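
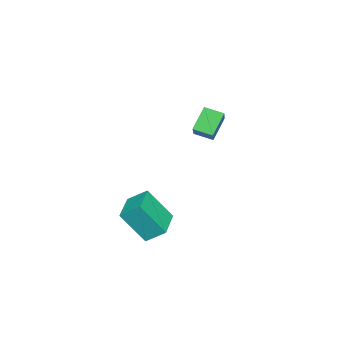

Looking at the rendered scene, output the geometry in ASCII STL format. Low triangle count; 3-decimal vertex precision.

solid 
facet normal -0.600 0.178 0.780
outer loop
vertex -3.232 -0.867 2.831
vertex -3.346 0.079 2.528
vertex -4.88 -1.429 1.692
endloop
endfacet
facet normal 0.114 -0.946 0.302
outer loop
vertex -4.034 -1.679 0.592
vertex -3.232 -0.867 2.831
vertex -4.88 -1.429 1.692
endloop
endfacet
facet normal -0.600 0.178 0.780
outer loop
vertex -4.88 -1.429 1.692
vertex -3.346 0.079 2.528
vertex -4.993 -0.482 1.389
endloop
endfacet
facet normal -0.792 -0.270 -0.548
outer loop
vertex -4.993 -0.482 1.389
vertex -4.034 -1.679 0.592
vertex -4.88 -1.429 1.692
endloop
endfacet
facet normal 0.792 0.271 0.547
outer loop
vertex -3.232 -0.867 2.831
vertex -2.5 -0.171 1.428
vertex -3.346 0.079 2.528
endloop
endfacet
facet normal 0.113 -0.946 0.303
outer loop
vertex -2.387 -1.118 1.731
vertex -3.232 -0.867 2.831
vertex -4.034 -1.679 0.592
endloop
endfacet
facet normal 0.792 0.270 0.547
outer loop
vertex -2.387 -1.118 1.731
vertex -2.5 -0.171 1.428
vertex -3.232 -0.867 2.831
endloop
endfacet
facet normal -0.113 0.946 -0.302
outer loop
vertex -3.346 0.079 2.528
vertex -2.5 -0.171 1.428
vertex -4.993 -0.482 1.389
endloop
endfacet
facet normal -0.792 -0.271 -0.547
outer loop
vertex -4.148 -0.733 0.289
vertex -4.034 -1.679 0.592
vertex -4.993 -0.482 1.389
endloop
endfacet
facet normal -0.113 0.946 -0.303
outer loop
vertex -4.993 -0.482 1.389
vertex -2.5 -0.171 1.428
vertex -4.148 -0.733 0.289
endloop
endfacet
facet normal 0.600 -0.178 -0.780
outer loop
vertex -4.148 -0.733 0.289
vertex -2.387 -1.118 1.731
vertex -4.034 -1.679 0.592
endloop
endfacet
facet normal 0.600 -0.178 -0.780
outer loop
vertex -2.5 -0.171 1.428
vertex -2.387 -1.118 1.731
vertex -4.148 -0.733 0.289
endloop
endfacet
facet normal -0.980 -0.187 0.068
outer loop
vertex 0.848 -2.073 -0.912
vertex 0.527 -0.969 -2.499
vertex 0.978 -2.999 -1.582
endloop
endfacet
facet normal 0.164 -0.563 0.810
outer loop
vertex 2.693 -2.671 -1.701
vertex 0.848 -2.073 -0.912
vertex 0.978 -2.999 -1.582
endloop
endfacet
facet normal -0.980 -0.187 0.068
outer loop
vertex 0.978 -2.999 -1.582
vertex 0.527 -0.969 -2.499
vertex 0.657 -1.895 -3.169
endloop
endfacet
facet normal 0.113 -0.805 -0.583
outer loop
vertex 0.657 -1.895 -3.169
vertex 2.693 -2.671 -1.701
vertex 0.978 -2.999 -1.582
endloop
endfacet
facet normal -0.113 0.805 0.583
outer loop
vertex 0.848 -2.073 -0.912
vertex 2.242 -0.641 -2.618
vertex 0.527 -0.969 -2.499
endloop
endfacet
facet normal 0.164 -0.563 0.810
outer loop
vertex 2.563 -1.745 -1.031
vertex 0.848 -2.073 -0.912
vertex 2.693 -2.671 -1.701
endloop
endfacet
facet normal -0.113 0.805 0.583
outer loop
vertex 2.563 -1.745 -1.031
vertex 2.242 -0.641 -2.618
vertex 0.848 -2.073 -0.912
endloop
endfacet
facet normal -0.164 0.563 -0.810
outer loop
vertex 0.527 -0.969 -2.499
vertex 2.242 -0.641 -2.618
vertex 0.657 -1.895 -3.169
endloop
endfacet
facet normal 0.113 -0.805 -0.583
outer loop
vertex 2.372 -1.567 -3.288
vertex 2.693 -2.671 -1.701
vertex 0.657 -1.895 -3.169
endloop
endfacet
facet normal -0.164 0.563 -0.810
outer loop
vertex 0.657 -1.895 -3.169
vertex 2.242 -0.641 -2.618
vertex 2.372 -1.567 -3.288
endloop
endfacet
facet normal 0.980 0.187 -0.068
outer loop
vertex 2.372 -1.567 -3.288
vertex 2.563 -1.745 -1.031
vertex 2.693 -2.671 -1.701
endloop
endfacet
facet normal 0.980 0.187 -0.068
outer loop
vertex 2.242 -0.641 -2.618
vertex 2.563 -1.745 -1.031
vertex 2.372 -1.567 -3.288
endloop
endfacet

endsolid


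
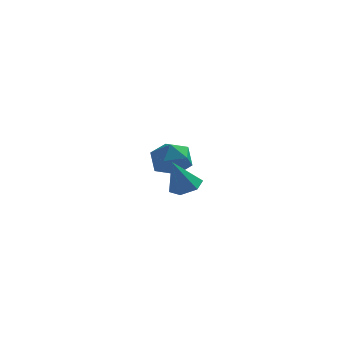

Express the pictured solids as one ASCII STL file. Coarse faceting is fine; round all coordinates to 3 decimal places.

solid 
facet normal -0.523 0.112 0.845
outer loop
vertex -0.169 3.248 0.717
vertex -0.707 2.45 0.49
vertex 0.124 2.353 1.017
endloop
endfacet
facet normal 0.144 0.356 0.923
outer loop
vertex -0.169 3.248 0.717
vertex 0.124 2.353 1.017
vertex 0.786 2.998 0.665
endloop
endfacet
facet normal 0.250 0.866 0.434
outer loop
vertex -0.169 3.248 0.717
vertex 0.786 2.998 0.665
vertex 0.364 3.493 -0.079
endloop
endfacet
facet normal -0.349 0.935 0.054
outer loop
vertex -0.169 3.248 0.717
vertex 0.364 3.493 -0.079
vertex -0.558 3.155 -0.187
endloop
endfacet
facet normal -0.827 0.470 0.308
outer loop
vertex -0.169 3.248 0.717
vertex -0.558 3.155 -0.187
vertex -0.707 2.45 0.49
endloop
endfacet
facet normal 0.593 -0.180 0.785
outer loop
vertex 0.786 2.998 0.665
vertex 0.124 2.353 1.017
vertex 0.838 2.045 0.407
endloop
endfacet
facet normal -0.485 -0.576 0.658
outer loop
vertex 0.124 2.353 1.017
vertex -0.707 2.45 0.49
vertex -0.084 1.707 0.299
endloop
endfacet
facet normal -0.977 0.004 -0.211
outer loop
vertex -0.707 2.45 0.49
vertex -0.558 3.155 -0.187
vertex -0.506 2.202 -0.445
endloop
endfacet
facet normal -0.205 0.756 -0.621
outer loop
vertex -0.558 3.155 -0.187
vertex 0.364 3.493 -0.079
vertex 0.156 2.847 -0.797
endloop
endfacet
facet normal 0.765 0.643 -0.006
outer loop
vertex 0.364 3.493 -0.079
vertex 0.786 2.998 0.665
vertex 0.987 2.75 -0.27
endloop
endfacet
facet normal 0.349 -0.935 -0.054
outer loop
vertex 0.449 1.952 -0.497
vertex 0.838 2.045 0.407
vertex -0.084 1.707 0.299
endloop
endfacet
facet normal -0.250 -0.866 -0.434
outer loop
vertex 0.449 1.952 -0.497
vertex -0.084 1.707 0.299
vertex -0.506 2.202 -0.445
endloop
endfacet
facet normal -0.144 -0.356 -0.923
outer loop
vertex 0.449 1.952 -0.497
vertex -0.506 2.202 -0.445
vertex 0.156 2.847 -0.797
endloop
endfacet
facet normal 0.523 -0.112 -0.845
outer loop
vertex 0.449 1.952 -0.497
vertex 0.156 2.847 -0.797
vertex 0.987 2.75 -0.27
endloop
endfacet
facet normal 0.827 -0.470 -0.308
outer loop
vertex 0.449 1.952 -0.497
vertex 0.987 2.75 -0.27
vertex 0.838 2.045 0.407
endloop
endfacet
facet normal 0.205 -0.756 0.621
outer loop
vertex -0.084 1.707 0.299
vertex 0.838 2.045 0.407
vertex 0.124 2.353 1.017
endloop
endfacet
facet normal -0.765 -0.643 0.006
outer loop
vertex -0.506 2.202 -0.445
vertex -0.084 1.707 0.299
vertex -0.707 2.45 0.49
endloop
endfacet
facet normal -0.593 0.180 -0.785
outer loop
vertex 0.156 2.847 -0.797
vertex -0.506 2.202 -0.445
vertex -0.558 3.155 -0.187
endloop
endfacet
facet normal 0.485 0.576 -0.658
outer loop
vertex 0.987 2.75 -0.27
vertex 0.156 2.847 -0.797
vertex 0.364 3.493 -0.079
endloop
endfacet
facet normal 0.977 -0.004 0.211
outer loop
vertex 0.838 2.045 0.407
vertex 0.987 2.75 -0.27
vertex 0.786 2.998 0.665
endloop
endfacet
facet normal 0.344 0.209 -0.915
outer loop
vertex 1.878 -2.343 0.882
vertex 1.248 -2.483 0.613
vertex 1.403 -1.833 0.82
endloop
endfacet
facet normal 0.473 0.526 0.707
outer loop
vertex 1.878 -2.343 0.882
vertex 1.403 -1.833 0.82
vertex 0.732 -2.797 1.987
endloop
endfacet
facet normal 0.342 0.210 -0.916
outer loop
vertex 1.403 -1.833 0.82
vertex 1.248 -2.483 0.613
vertex 0.772 -1.973 0.552
endloop
endfacet
facet normal -0.372 0.809 0.454
outer loop
vertex 1.403 -1.833 0.82
vertex 0.772 -1.973 0.552
vertex 0.732 -2.797 1.987
endloop
endfacet
facet normal 0.342 0.210 -0.916
outer loop
vertex 0.772 -1.973 0.552
vertex 1.248 -2.483 0.613
vertex 0.617 -2.623 0.345
endloop
endfacet
facet normal -0.975 0.204 0.090
outer loop
vertex 0.772 -1.973 0.552
vertex 0.617 -2.623 0.345
vertex 0.732 -2.797 1.987
endloop
endfacet
facet normal 0.343 0.209 -0.916
outer loop
vertex 0.617 -2.623 0.345
vertex 1.248 -2.483 0.613
vertex 1.092 -3.133 0.406
endloop
endfacet
facet normal -0.730 -0.683 -0.021
outer loop
vertex 0.617 -2.623 0.345
vertex 1.092 -3.133 0.406
vertex 0.732 -2.797 1.987
endloop
endfacet
facet normal 0.344 0.209 -0.915
outer loop
vertex 1.092 -3.133 0.406
vertex 1.248 -2.483 0.613
vertex 1.723 -2.993 0.675
endloop
endfacet
facet normal 0.116 -0.966 0.232
outer loop
vertex 1.092 -3.133 0.406
vertex 1.723 -2.993 0.675
vertex 0.732 -2.797 1.987
endloop
endfacet
facet normal 0.344 0.209 -0.915
outer loop
vertex 1.723 -2.993 0.675
vertex 1.248 -2.483 0.613
vertex 1.878 -2.343 0.882
endloop
endfacet
facet normal 0.717 -0.361 0.596
outer loop
vertex 1.723 -2.993 0.675
vertex 1.878 -2.343 0.882
vertex 0.732 -2.797 1.987
endloop
endfacet

endsolid


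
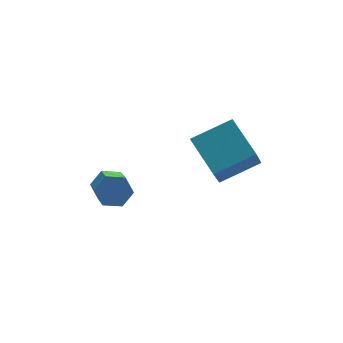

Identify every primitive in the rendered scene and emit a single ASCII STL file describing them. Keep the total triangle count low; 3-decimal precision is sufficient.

solid 
facet normal 0.067 0.816 -0.575
outer loop
vertex -0.932 -1.553 1.043
vertex -1.632 -1.421 1.149
vertex -1.141 -1.145 1.598
endloop
endfacet
facet normal 0.955 0.115 0.275
outer loop
vertex -0.932 -1.553 1.043
vertex -1.141 -1.145 1.598
vertex -1.049 -2.972 2.044
endloop
endfacet
facet normal 0.955 0.115 0.273
outer loop
vertex -1.049 -2.972 2.044
vertex -1.141 -1.145 1.598
vertex -1.257 -2.563 2.599
endloop
endfacet
facet normal -0.067 -0.815 0.576
outer loop
vertex -1.049 -2.972 2.044
vertex -1.257 -2.563 2.599
vertex -1.748 -2.839 2.151
endloop
endfacet
facet normal 0.068 0.815 -0.575
outer loop
vertex -1.141 -1.145 1.598
vertex -1.632 -1.421 1.149
vertex -1.841 -1.012 1.704
endloop
endfacet
facet normal 0.226 0.549 0.804
outer loop
vertex -1.141 -1.145 1.598
vertex -1.841 -1.012 1.704
vertex -1.257 -2.563 2.599
endloop
endfacet
facet normal 0.225 0.549 0.805
outer loop
vertex -1.257 -2.563 2.599
vertex -1.841 -1.012 1.704
vertex -1.957 -2.431 2.705
endloop
endfacet
facet normal -0.067 -0.815 0.575
outer loop
vertex -1.257 -2.563 2.599
vertex -1.957 -2.431 2.705
vertex -1.748 -2.839 2.151
endloop
endfacet
facet normal 0.067 0.815 -0.575
outer loop
vertex -1.841 -1.012 1.704
vertex -1.632 -1.421 1.149
vertex -2.331 -1.288 1.256
endloop
endfacet
facet normal -0.729 0.433 0.530
outer loop
vertex -1.841 -1.012 1.704
vertex -2.331 -1.288 1.256
vertex -1.957 -2.431 2.705
endloop
endfacet
facet normal -0.728 0.434 0.530
outer loop
vertex -1.957 -2.431 2.705
vertex -2.331 -1.288 1.256
vertex -2.448 -2.707 2.257
endloop
endfacet
facet normal -0.067 -0.815 0.575
outer loop
vertex -1.957 -2.431 2.705
vertex -2.448 -2.707 2.257
vertex -1.748 -2.839 2.151
endloop
endfacet
facet normal 0.067 0.815 -0.576
outer loop
vertex -2.331 -1.288 1.256
vertex -1.632 -1.421 1.149
vertex -2.123 -1.697 0.701
endloop
endfacet
facet normal -0.955 -0.114 -0.274
outer loop
vertex -2.331 -1.288 1.256
vertex -2.123 -1.697 0.701
vertex -2.448 -2.707 2.257
endloop
endfacet
facet normal -0.955 -0.116 -0.274
outer loop
vertex -2.448 -2.707 2.257
vertex -2.123 -1.697 0.701
vertex -2.239 -3.115 1.702
endloop
endfacet
facet normal -0.067 -0.816 0.575
outer loop
vertex -2.448 -2.707 2.257
vertex -2.239 -3.115 1.702
vertex -1.748 -2.839 2.151
endloop
endfacet
facet normal 0.067 0.815 -0.575
outer loop
vertex -2.123 -1.697 0.701
vertex -1.632 -1.421 1.149
vertex -1.423 -1.829 0.595
endloop
endfacet
facet normal -0.225 -0.549 -0.805
outer loop
vertex -2.123 -1.697 0.701
vertex -1.423 -1.829 0.595
vertex -2.239 -3.115 1.702
endloop
endfacet
facet normal -0.226 -0.549 -0.805
outer loop
vertex -2.239 -3.115 1.702
vertex -1.423 -1.829 0.595
vertex -1.539 -3.248 1.596
endloop
endfacet
facet normal -0.068 -0.815 0.575
outer loop
vertex -2.239 -3.115 1.702
vertex -1.539 -3.248 1.596
vertex -1.748 -2.839 2.151
endloop
endfacet
facet normal 0.067 0.815 -0.575
outer loop
vertex -1.423 -1.829 0.595
vertex -1.632 -1.421 1.149
vertex -0.932 -1.553 1.043
endloop
endfacet
facet normal 0.728 -0.434 -0.531
outer loop
vertex -1.423 -1.829 0.595
vertex -0.932 -1.553 1.043
vertex -1.539 -3.248 1.596
endloop
endfacet
facet normal 0.729 -0.434 -0.530
outer loop
vertex -1.539 -3.248 1.596
vertex -0.932 -1.553 1.043
vertex -1.049 -2.972 2.044
endloop
endfacet
facet normal -0.067 -0.815 0.575
outer loop
vertex -1.539 -3.248 1.596
vertex -1.049 -2.972 2.044
vertex -1.748 -2.839 2.151
endloop
endfacet
facet normal -0.924 -0.095 -0.370
outer loop
vertex 1.55 -4.355 3.791
vertex 1.073 -2.852 4.596
vertex 2.03 -3.435 2.357
endloop
endfacet
facet normal 0.270 -0.849 -0.454
outer loop
vertex 3.647 -3.268 3.004
vertex 1.55 -4.355 3.791
vertex 2.03 -3.435 2.357
endloop
endfacet
facet normal -0.924 -0.096 -0.370
outer loop
vertex 2.03 -3.435 2.357
vertex 1.073 -2.852 4.596
vertex 1.552 -1.932 3.161
endloop
endfacet
facet normal 0.271 0.520 -0.810
outer loop
vertex 1.552 -1.932 3.161
vertex 3.647 -3.268 3.004
vertex 2.03 -3.435 2.357
endloop
endfacet
facet normal -0.271 -0.520 0.810
outer loop
vertex 1.55 -4.355 3.791
vertex 2.69 -2.685 5.243
vertex 1.073 -2.852 4.596
endloop
endfacet
facet normal 0.270 -0.849 -0.454
outer loop
vertex 3.168 -4.188 4.439
vertex 1.55 -4.355 3.791
vertex 3.647 -3.268 3.004
endloop
endfacet
facet normal -0.271 -0.520 0.810
outer loop
vertex 3.168 -4.188 4.439
vertex 2.69 -2.685 5.243
vertex 1.55 -4.355 3.791
endloop
endfacet
facet normal -0.269 0.849 0.454
outer loop
vertex 1.073 -2.852 4.596
vertex 2.69 -2.685 5.243
vertex 1.552 -1.932 3.161
endloop
endfacet
facet normal 0.271 0.520 -0.810
outer loop
vertex 3.17 -1.765 3.809
vertex 3.647 -3.268 3.004
vertex 1.552 -1.932 3.161
endloop
endfacet
facet normal -0.270 0.849 0.454
outer loop
vertex 1.552 -1.932 3.161
vertex 2.69 -2.685 5.243
vertex 3.17 -1.765 3.809
endloop
endfacet
facet normal 0.924 0.095 0.370
outer loop
vertex 3.17 -1.765 3.809
vertex 3.168 -4.188 4.439
vertex 3.647 -3.268 3.004
endloop
endfacet
facet normal 0.924 0.096 0.371
outer loop
vertex 2.69 -2.685 5.243
vertex 3.168 -4.188 4.439
vertex 3.17 -1.765 3.809
endloop
endfacet

endsolid


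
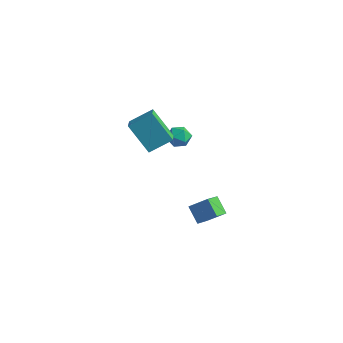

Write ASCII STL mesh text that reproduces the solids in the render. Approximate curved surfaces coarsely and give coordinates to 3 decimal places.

solid 
facet normal -0.709 -0.382 -0.593
outer loop
vertex -1.468 1.145 -2.413
vertex -1.55 2.227 -3.013
vertex -0.611 0.775 -3.199
endloop
endfacet
facet normal 0.067 -0.873 0.484
outer loop
vertex 0.31 1.273 -2.427
vertex -1.468 1.145 -2.413
vertex -0.611 0.775 -3.199
endloop
endfacet
facet normal -0.708 -0.382 -0.594
outer loop
vertex -0.611 0.775 -3.199
vertex -1.55 2.227 -3.013
vertex -0.693 1.858 -3.798
endloop
endfacet
facet normal 0.703 -0.303 -0.643
outer loop
vertex -0.693 1.858 -3.798
vertex 0.31 1.273 -2.427
vertex -0.611 0.775 -3.199
endloop
endfacet
facet normal -0.703 0.303 0.643
outer loop
vertex -1.468 1.145 -2.413
vertex -0.629 2.725 -2.241
vertex -1.55 2.227 -3.013
endloop
endfacet
facet normal 0.067 -0.873 0.483
outer loop
vertex -0.547 1.642 -1.642
vertex -1.468 1.145 -2.413
vertex 0.31 1.273 -2.427
endloop
endfacet
facet normal -0.703 0.303 0.644
outer loop
vertex -0.547 1.642 -1.642
vertex -0.629 2.725 -2.241
vertex -1.468 1.145 -2.413
endloop
endfacet
facet normal -0.067 0.873 -0.483
outer loop
vertex -1.55 2.227 -3.013
vertex -0.629 2.725 -2.241
vertex -0.693 1.858 -3.798
endloop
endfacet
facet normal 0.703 -0.304 -0.644
outer loop
vertex 0.228 2.355 -3.027
vertex 0.31 1.273 -2.427
vertex -0.693 1.858 -3.798
endloop
endfacet
facet normal -0.066 0.873 -0.483
outer loop
vertex -0.693 1.858 -3.798
vertex -0.629 2.725 -2.241
vertex 0.228 2.355 -3.027
endloop
endfacet
facet normal 0.708 0.383 0.593
outer loop
vertex 0.228 2.355 -3.027
vertex -0.547 1.642 -1.642
vertex 0.31 1.273 -2.427
endloop
endfacet
facet normal 0.709 0.382 0.593
outer loop
vertex -0.629 2.725 -2.241
vertex -0.547 1.642 -1.642
vertex 0.228 2.355 -3.027
endloop
endfacet
facet normal -0.667 0.012 0.745
outer loop
vertex -3.23 0.24 5.315
vertex -3.895 1.243 4.703
vertex -4.079 -0.778 4.571
endloop
endfacet
facet normal 0.493 -0.743 0.454
outer loop
vertex -2.705 -0.803 3.037
vertex -3.23 0.24 5.315
vertex -4.079 -0.778 4.571
endloop
endfacet
facet normal -0.667 0.012 0.745
outer loop
vertex -4.079 -0.778 4.571
vertex -3.895 1.243 4.703
vertex -4.744 0.225 3.959
endloop
endfacet
facet normal -0.559 -0.669 -0.490
outer loop
vertex -4.744 0.225 3.959
vertex -2.705 -0.803 3.037
vertex -4.079 -0.778 4.571
endloop
endfacet
facet normal 0.559 0.669 0.490
outer loop
vertex -3.23 0.24 5.315
vertex -2.521 1.218 3.169
vertex -3.895 1.243 4.703
endloop
endfacet
facet normal 0.493 -0.743 0.454
outer loop
vertex -1.856 0.215 3.781
vertex -3.23 0.24 5.315
vertex -2.705 -0.803 3.037
endloop
endfacet
facet normal 0.559 0.669 0.490
outer loop
vertex -1.856 0.215 3.781
vertex -2.521 1.218 3.169
vertex -3.23 0.24 5.315
endloop
endfacet
facet normal -0.493 0.743 -0.454
outer loop
vertex -3.895 1.243 4.703
vertex -2.521 1.218 3.169
vertex -4.744 0.225 3.959
endloop
endfacet
facet normal -0.559 -0.669 -0.490
outer loop
vertex -3.37 0.2 2.425
vertex -2.705 -0.803 3.037
vertex -4.744 0.225 3.959
endloop
endfacet
facet normal -0.493 0.743 -0.454
outer loop
vertex -4.744 0.225 3.959
vertex -2.521 1.218 3.169
vertex -3.37 0.2 2.425
endloop
endfacet
facet normal 0.667 -0.012 -0.745
outer loop
vertex -3.37 0.2 2.425
vertex -1.856 0.215 3.781
vertex -2.705 -0.803 3.037
endloop
endfacet
facet normal 0.667 -0.012 -0.745
outer loop
vertex -2.521 1.218 3.169
vertex -1.856 0.215 3.781
vertex -3.37 0.2 2.425
endloop
endfacet
facet normal -0.689 0.517 0.508
outer loop
vertex -3.524 2.548 2.132
vertex -3.313 2.193 2.779
vertex -2.973 2.849 2.573
endloop
endfacet
facet normal -0.448 0.893 -0.050
outer loop
vertex -3.524 2.548 2.132
vertex -2.973 2.849 2.573
vertex -2.894 2.846 1.81
endloop
endfacet
facet normal -0.570 0.513 -0.641
outer loop
vertex -3.524 2.548 2.132
vertex -2.894 2.846 1.81
vertex -3.186 2.188 1.543
endloop
endfacet
facet normal -0.888 -0.098 -0.450
outer loop
vertex -3.524 2.548 2.132
vertex -3.186 2.188 1.543
vertex -3.445 1.784 2.142
endloop
endfacet
facet normal -0.961 -0.096 0.261
outer loop
vertex -3.524 2.548 2.132
vertex -3.445 1.784 2.142
vertex -3.313 2.193 2.779
endloop
endfacet
facet normal 0.257 0.966 0.023
outer loop
vertex -2.894 2.846 1.81
vertex -2.973 2.849 2.573
vertex -2.295 2.676 2.258
endloop
endfacet
facet normal -0.132 0.359 0.924
outer loop
vertex -2.973 2.849 2.573
vertex -3.313 2.193 2.779
vertex -2.554 2.272 2.857
endloop
endfacet
facet normal -0.571 -0.632 0.524
outer loop
vertex -3.313 2.193 2.779
vertex -3.445 1.784 2.142
vertex -2.846 1.614 2.59
endloop
endfacet
facet normal -0.453 -0.636 -0.625
outer loop
vertex -3.445 1.784 2.142
vertex -3.186 2.188 1.543
vertex -2.767 1.611 1.827
endloop
endfacet
facet normal 0.059 0.353 -0.934
outer loop
vertex -3.186 2.188 1.543
vertex -2.894 2.846 1.81
vertex -2.427 2.267 1.621
endloop
endfacet
facet normal 0.888 0.098 0.450
outer loop
vertex -2.216 1.912 2.268
vertex -2.295 2.676 2.258
vertex -2.554 2.272 2.857
endloop
endfacet
facet normal 0.570 -0.513 0.641
outer loop
vertex -2.216 1.912 2.268
vertex -2.554 2.272 2.857
vertex -2.846 1.614 2.59
endloop
endfacet
facet normal 0.448 -0.893 0.050
outer loop
vertex -2.216 1.912 2.268
vertex -2.846 1.614 2.59
vertex -2.767 1.611 1.827
endloop
endfacet
facet normal 0.689 -0.517 -0.508
outer loop
vertex -2.216 1.912 2.268
vertex -2.767 1.611 1.827
vertex -2.427 2.267 1.621
endloop
endfacet
facet normal 0.961 0.096 -0.261
outer loop
vertex -2.216 1.912 2.268
vertex -2.427 2.267 1.621
vertex -2.295 2.676 2.258
endloop
endfacet
facet normal 0.453 0.636 0.625
outer loop
vertex -2.554 2.272 2.857
vertex -2.295 2.676 2.258
vertex -2.973 2.849 2.573
endloop
endfacet
facet normal -0.059 -0.353 0.934
outer loop
vertex -2.846 1.614 2.59
vertex -2.554 2.272 2.857
vertex -3.313 2.193 2.779
endloop
endfacet
facet normal -0.257 -0.966 -0.023
outer loop
vertex -2.767 1.611 1.827
vertex -2.846 1.614 2.59
vertex -3.445 1.784 2.142
endloop
endfacet
facet normal 0.132 -0.359 -0.924
outer loop
vertex -2.427 2.267 1.621
vertex -2.767 1.611 1.827
vertex -3.186 2.188 1.543
endloop
endfacet
facet normal 0.571 0.632 -0.524
outer loop
vertex -2.295 2.676 2.258
vertex -2.427 2.267 1.621
vertex -2.894 2.846 1.81
endloop
endfacet

endsolid


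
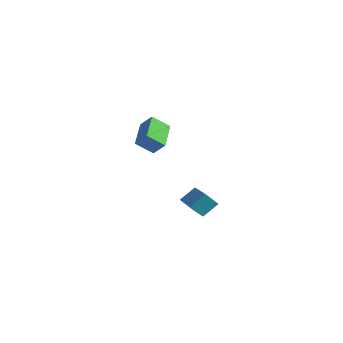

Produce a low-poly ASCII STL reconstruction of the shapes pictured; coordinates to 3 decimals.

solid 
facet normal -0.684 -0.157 -0.712
outer loop
vertex -2.199 -0.556 2.627
vertex -3.137 0.836 3.22
vertex -1.619 0.138 1.917
endloop
endfacet
facet normal 0.527 -0.782 -0.333
outer loop
vertex -0.983 0.284 2.58
vertex -2.199 -0.556 2.627
vertex -1.619 0.138 1.917
endloop
endfacet
facet normal -0.684 -0.157 -0.712
outer loop
vertex -1.619 0.138 1.917
vertex -3.137 0.836 3.22
vertex -2.557 1.53 2.51
endloop
endfacet
facet normal 0.505 0.603 -0.617
outer loop
vertex -2.557 1.53 2.51
vertex -0.983 0.284 2.58
vertex -1.619 0.138 1.917
endloop
endfacet
facet normal -0.505 -0.603 0.617
outer loop
vertex -2.199 -0.556 2.627
vertex -2.501 0.982 3.883
vertex -3.137 0.836 3.22
endloop
endfacet
facet normal 0.527 -0.782 -0.333
outer loop
vertex -1.563 -0.41 3.29
vertex -2.199 -0.556 2.627
vertex -0.983 0.284 2.58
endloop
endfacet
facet normal -0.505 -0.603 0.617
outer loop
vertex -1.563 -0.41 3.29
vertex -2.501 0.982 3.883
vertex -2.199 -0.556 2.627
endloop
endfacet
facet normal -0.527 0.782 0.333
outer loop
vertex -3.137 0.836 3.22
vertex -2.501 0.982 3.883
vertex -2.557 1.53 2.51
endloop
endfacet
facet normal 0.505 0.603 -0.617
outer loop
vertex -1.921 1.676 3.173
vertex -0.983 0.284 2.58
vertex -2.557 1.53 2.51
endloop
endfacet
facet normal -0.527 0.782 0.333
outer loop
vertex -2.557 1.53 2.51
vertex -2.501 0.982 3.883
vertex -1.921 1.676 3.173
endloop
endfacet
facet normal 0.684 0.157 0.712
outer loop
vertex -1.921 1.676 3.173
vertex -1.563 -0.41 3.29
vertex -0.983 0.284 2.58
endloop
endfacet
facet normal 0.684 0.157 0.712
outer loop
vertex -2.501 0.982 3.883
vertex -1.563 -0.41 3.29
vertex -1.921 1.676 3.173
endloop
endfacet
facet normal -0.793 0.555 -0.252
outer loop
vertex 2.393 -2.407 0.926
vertex 2.688 -1.696 1.565
vertex 2.846 -2.04 0.308
endloop
endfacet
facet normal -0.295 -0.711 -0.638
outer loop
vertex 4.512 -3.204 0.835
vertex 2.393 -2.407 0.926
vertex 2.846 -2.04 0.308
endloop
endfacet
facet normal -0.793 0.555 -0.252
outer loop
vertex 2.846 -2.04 0.308
vertex 2.688 -1.696 1.565
vertex 3.141 -1.329 0.946
endloop
endfacet
facet normal 0.532 0.432 -0.728
outer loop
vertex 3.141 -1.329 0.946
vertex 4.512 -3.204 0.835
vertex 2.846 -2.04 0.308
endloop
endfacet
facet normal -0.532 -0.433 0.727
outer loop
vertex 2.393 -2.407 0.926
vertex 4.354 -2.86 2.092
vertex 2.688 -1.696 1.565
endloop
endfacet
facet normal -0.295 -0.712 -0.638
outer loop
vertex 4.059 -3.571 1.454
vertex 2.393 -2.407 0.926
vertex 4.512 -3.204 0.835
endloop
endfacet
facet normal -0.533 -0.432 0.728
outer loop
vertex 4.059 -3.571 1.454
vertex 4.354 -2.86 2.092
vertex 2.393 -2.407 0.926
endloop
endfacet
facet normal 0.295 0.711 0.638
outer loop
vertex 2.688 -1.696 1.565
vertex 4.354 -2.86 2.092
vertex 3.141 -1.329 0.946
endloop
endfacet
facet normal 0.533 0.433 -0.727
outer loop
vertex 4.807 -2.493 1.474
vertex 4.512 -3.204 0.835
vertex 3.141 -1.329 0.946
endloop
endfacet
facet normal 0.295 0.711 0.638
outer loop
vertex 3.141 -1.329 0.946
vertex 4.354 -2.86 2.092
vertex 4.807 -2.493 1.474
endloop
endfacet
facet normal 0.793 -0.555 0.251
outer loop
vertex 4.807 -2.493 1.474
vertex 4.059 -3.571 1.454
vertex 4.512 -3.204 0.835
endloop
endfacet
facet normal 0.793 -0.555 0.252
outer loop
vertex 4.354 -2.86 2.092
vertex 4.059 -3.571 1.454
vertex 4.807 -2.493 1.474
endloop
endfacet

endsolid


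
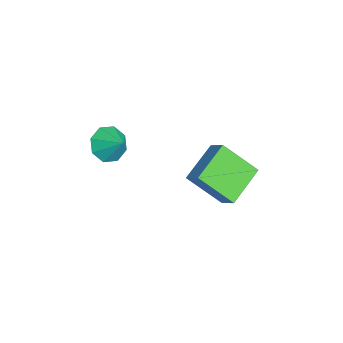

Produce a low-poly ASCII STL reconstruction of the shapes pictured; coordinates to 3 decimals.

solid 
facet normal -0.691 0.616 0.379
outer loop
vertex 0.179 1.82 -2.307
vertex 0.918 2.222 -1.614
vertex 0.706 3.281 -3.719
endloop
endfacet
facet normal -0.678 -0.369 -0.635
outer loop
vertex 2.102 2.038 -4.486
vertex 0.179 1.82 -2.307
vertex 0.706 3.281 -3.719
endloop
endfacet
facet normal -0.690 0.616 0.379
outer loop
vertex 0.706 3.281 -3.719
vertex 0.918 2.222 -1.614
vertex 1.446 3.684 -3.027
endloop
endfacet
facet normal 0.250 0.696 -0.673
outer loop
vertex 1.446 3.684 -3.027
vertex 2.102 2.038 -4.486
vertex 0.706 3.281 -3.719
endloop
endfacet
facet normal -0.251 -0.697 0.672
outer loop
vertex 0.179 1.82 -2.307
vertex 2.314 0.979 -2.381
vertex 0.918 2.222 -1.614
endloop
endfacet
facet normal -0.678 -0.369 -0.635
outer loop
vertex 1.574 0.576 -3.073
vertex 0.179 1.82 -2.307
vertex 2.102 2.038 -4.486
endloop
endfacet
facet normal -0.251 -0.696 0.673
outer loop
vertex 1.574 0.576 -3.073
vertex 2.314 0.979 -2.381
vertex 0.179 1.82 -2.307
endloop
endfacet
facet normal 0.678 0.369 0.636
outer loop
vertex 0.918 2.222 -1.614
vertex 2.314 0.979 -2.381
vertex 1.446 3.684 -3.027
endloop
endfacet
facet normal 0.252 0.696 -0.672
outer loop
vertex 2.841 2.44 -3.793
vertex 2.102 2.038 -4.486
vertex 1.446 3.684 -3.027
endloop
endfacet
facet normal 0.678 0.369 0.635
outer loop
vertex 1.446 3.684 -3.027
vertex 2.314 0.979 -2.381
vertex 2.841 2.44 -3.793
endloop
endfacet
facet normal 0.691 -0.616 -0.379
outer loop
vertex 2.841 2.44 -3.793
vertex 1.574 0.576 -3.073
vertex 2.102 2.038 -4.486
endloop
endfacet
facet normal 0.690 -0.616 -0.380
outer loop
vertex 2.314 0.979 -2.381
vertex 1.574 0.576 -3.073
vertex 2.841 2.44 -3.793
endloop
endfacet
facet normal -0.629 -0.481 -0.611
outer loop
vertex 1.497 -2.288 -1.592
vertex 1.036 -2.61 -0.864
vertex 0.975 -1.859 -1.393
endloop
endfacet
facet normal 0.562 0.793 -0.236
outer loop
vertex 1.497 -2.288 -1.592
vertex 0.975 -1.859 -1.393
vertex 1.764 -2.05 -0.156
endloop
endfacet
facet normal -0.627 -0.482 -0.612
outer loop
vertex 0.975 -1.859 -1.393
vertex 1.036 -2.61 -0.864
vertex 0.488 -1.87 -0.885
endloop
endfacet
facet normal 0.082 0.992 0.101
outer loop
vertex 0.975 -1.859 -1.393
vertex 0.488 -1.87 -0.885
vertex 1.764 -2.05 -0.156
endloop
endfacet
facet normal -0.628 -0.482 -0.611
outer loop
vertex 0.488 -1.87 -0.885
vertex 1.036 -2.61 -0.864
vertex 0.322 -2.314 -0.364
endloop
endfacet
facet normal -0.227 0.776 0.589
outer loop
vertex 0.488 -1.87 -0.885
vertex 0.322 -2.314 -0.364
vertex 1.764 -2.05 -0.156
endloop
endfacet
facet normal -0.628 -0.482 -0.611
outer loop
vertex 0.322 -2.314 -0.364
vertex 1.036 -2.61 -0.864
vertex 0.574 -2.931 -0.136
endloop
endfacet
facet normal -0.186 0.273 0.944
outer loop
vertex 0.322 -2.314 -0.364
vertex 0.574 -2.931 -0.136
vertex 1.764 -2.05 -0.156
endloop
endfacet
facet normal -0.628 -0.482 -0.611
outer loop
vertex 0.574 -2.931 -0.136
vertex 1.036 -2.61 -0.864
vertex 1.097 -3.36 -0.335
endloop
endfacet
facet normal 0.181 -0.223 0.958
outer loop
vertex 0.574 -2.931 -0.136
vertex 1.097 -3.36 -0.335
vertex 1.764 -2.05 -0.156
endloop
endfacet
facet normal -0.629 -0.482 -0.611
outer loop
vertex 1.097 -3.36 -0.335
vertex 1.036 -2.61 -0.864
vertex 1.583 -3.349 -0.844
endloop
endfacet
facet normal 0.660 -0.421 0.622
outer loop
vertex 1.097 -3.36 -0.335
vertex 1.583 -3.349 -0.844
vertex 1.764 -2.05 -0.156
endloop
endfacet
facet normal -0.628 -0.482 -0.611
outer loop
vertex 1.583 -3.349 -0.844
vertex 1.036 -2.61 -0.864
vertex 1.749 -2.905 -1.365
endloop
endfacet
facet normal 0.969 -0.206 0.134
outer loop
vertex 1.583 -3.349 -0.844
vertex 1.749 -2.905 -1.365
vertex 1.764 -2.05 -0.156
endloop
endfacet
facet normal -0.628 -0.481 -0.611
outer loop
vertex 1.749 -2.905 -1.365
vertex 1.036 -2.61 -0.864
vertex 1.497 -2.288 -1.592
endloop
endfacet
facet normal 0.929 0.298 -0.222
outer loop
vertex 1.749 -2.905 -1.365
vertex 1.497 -2.288 -1.592
vertex 1.764 -2.05 -0.156
endloop
endfacet

endsolid


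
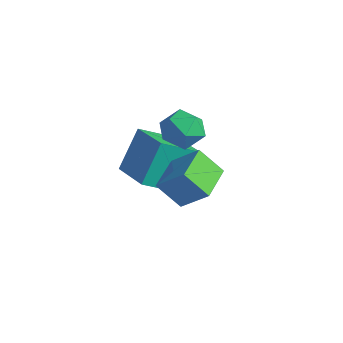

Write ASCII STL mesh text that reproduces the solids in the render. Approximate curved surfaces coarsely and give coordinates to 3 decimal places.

solid 
facet normal -0.502 -0.444 0.742
outer loop
vertex 2.134 2.022 0.582
vertex 1.446 3.077 0.747
vertex 1.365 1.638 -0.168
endloop
endfacet
facet normal 0.541 -0.831 -0.129
outer loop
vertex 1.894 2.103 -0.947
vertex 2.134 2.022 0.582
vertex 1.365 1.638 -0.168
endloop
endfacet
facet normal -0.503 -0.443 0.742
outer loop
vertex 1.365 1.638 -0.168
vertex 1.446 3.077 0.747
vertex 0.678 2.693 -0.003
endloop
endfacet
facet normal -0.674 -0.336 -0.658
outer loop
vertex 0.678 2.693 -0.003
vertex 1.894 2.103 -0.947
vertex 1.365 1.638 -0.168
endloop
endfacet
facet normal 0.674 0.336 0.658
outer loop
vertex 2.134 2.022 0.582
vertex 1.975 3.542 -0.032
vertex 1.446 3.077 0.747
endloop
endfacet
facet normal 0.541 -0.831 -0.129
outer loop
vertex 2.662 2.487 -0.197
vertex 2.134 2.022 0.582
vertex 1.894 2.103 -0.947
endloop
endfacet
facet normal 0.674 0.336 0.658
outer loop
vertex 2.662 2.487 -0.197
vertex 1.975 3.542 -0.032
vertex 2.134 2.022 0.582
endloop
endfacet
facet normal -0.541 0.831 0.129
outer loop
vertex 1.446 3.077 0.747
vertex 1.975 3.542 -0.032
vertex 0.678 2.693 -0.003
endloop
endfacet
facet normal -0.674 -0.337 -0.658
outer loop
vertex 1.206 3.158 -0.782
vertex 1.894 2.103 -0.947
vertex 0.678 2.693 -0.003
endloop
endfacet
facet normal -0.541 0.831 0.129
outer loop
vertex 0.678 2.693 -0.003
vertex 1.975 3.542 -0.032
vertex 1.206 3.158 -0.782
endloop
endfacet
facet normal 0.503 0.444 -0.742
outer loop
vertex 1.206 3.158 -0.782
vertex 2.662 2.487 -0.197
vertex 1.894 2.103 -0.947
endloop
endfacet
facet normal 0.503 0.443 -0.742
outer loop
vertex 1.975 3.542 -0.032
vertex 2.662 2.487 -0.197
vertex 1.206 3.158 -0.782
endloop
endfacet
facet normal -0.951 0.194 -0.240
outer loop
vertex -2.127 3.557 -0.575
vertex -1.73 4.694 -1.229
vertex -1.959 2.73 -1.911
endloop
endfacet
facet normal -0.289 -0.830 0.477
outer loop
vertex -0.37 2.406 -1.511
vertex -2.127 3.557 -0.575
vertex -1.959 2.73 -1.911
endloop
endfacet
facet normal -0.951 0.194 -0.240
outer loop
vertex -1.959 2.73 -1.911
vertex -1.73 4.694 -1.229
vertex -1.562 3.867 -2.565
endloop
endfacet
facet normal 0.106 -0.523 -0.845
outer loop
vertex -1.562 3.867 -2.565
vertex -0.37 2.406 -1.511
vertex -1.959 2.73 -1.911
endloop
endfacet
facet normal -0.106 0.523 0.845
outer loop
vertex -2.127 3.557 -0.575
vertex -0.141 4.37 -0.829
vertex -1.73 4.694 -1.229
endloop
endfacet
facet normal -0.289 -0.830 0.477
outer loop
vertex -0.538 3.233 -0.175
vertex -2.127 3.557 -0.575
vertex -0.37 2.406 -1.511
endloop
endfacet
facet normal -0.106 0.523 0.845
outer loop
vertex -0.538 3.233 -0.175
vertex -0.141 4.37 -0.829
vertex -2.127 3.557 -0.575
endloop
endfacet
facet normal 0.289 0.830 -0.477
outer loop
vertex -1.73 4.694 -1.229
vertex -0.141 4.37 -0.829
vertex -1.562 3.867 -2.565
endloop
endfacet
facet normal 0.106 -0.523 -0.845
outer loop
vertex 0.027 3.543 -2.165
vertex -0.37 2.406 -1.511
vertex -1.562 3.867 -2.565
endloop
endfacet
facet normal 0.289 0.830 -0.477
outer loop
vertex -1.562 3.867 -2.565
vertex -0.141 4.37 -0.829
vertex 0.027 3.543 -2.165
endloop
endfacet
facet normal 0.951 -0.194 0.240
outer loop
vertex 0.027 3.543 -2.165
vertex -0.538 3.233 -0.175
vertex -0.37 2.406 -1.511
endloop
endfacet
facet normal 0.951 -0.194 0.240
outer loop
vertex -0.141 4.37 -0.829
vertex -0.538 3.233 -0.175
vertex 0.027 3.543 -2.165
endloop
endfacet
facet normal -0.319 0.865 -0.388
outer loop
vertex 0.028 4.043 -0.03
vertex -0.625 3.971 0.347
vertex -0.041 4.33 0.667
endloop
endfacet
facet normal 0.391 0.864 -0.317
outer loop
vertex 0.028 4.043 -0.03
vertex -0.041 4.33 0.667
vertex 0.594 3.97 0.468
endloop
endfacet
facet normal 0.650 0.314 -0.692
outer loop
vertex 0.028 4.043 -0.03
vertex 0.594 3.97 0.468
vertex 0.403 3.387 0.024
endloop
endfacet
facet normal 0.099 -0.025 -0.995
outer loop
vertex 0.028 4.043 -0.03
vertex 0.403 3.387 0.024
vertex -0.351 3.388 -0.051
endloop
endfacet
facet normal -0.500 0.315 -0.806
outer loop
vertex 0.028 4.043 -0.03
vertex -0.351 3.388 -0.051
vertex -0.625 3.971 0.347
endloop
endfacet
facet normal 0.543 0.753 0.371
outer loop
vertex 0.594 3.97 0.468
vertex -0.041 4.33 0.667
vertex 0.291 3.852 1.151
endloop
endfacet
facet normal -0.604 0.754 0.256
outer loop
vertex -0.041 4.33 0.667
vertex -0.625 3.971 0.347
vertex -0.463 3.853 1.076
endloop
endfacet
facet normal -0.897 -0.134 -0.421
outer loop
vertex -0.625 3.971 0.347
vertex -0.351 3.388 -0.051
vertex -0.654 3.27 0.632
endloop
endfacet
facet normal 0.071 -0.685 -0.725
outer loop
vertex -0.351 3.388 -0.051
vertex 0.403 3.387 0.024
vertex -0.019 2.91 0.433
endloop
endfacet
facet normal 0.962 -0.136 -0.236
outer loop
vertex 0.403 3.387 0.024
vertex 0.594 3.97 0.468
vertex 0.565 3.269 0.753
endloop
endfacet
facet normal -0.099 0.025 0.995
outer loop
vertex -0.088 3.197 1.13
vertex 0.291 3.852 1.151
vertex -0.463 3.853 1.076
endloop
endfacet
facet normal -0.650 -0.314 0.692
outer loop
vertex -0.088 3.197 1.13
vertex -0.463 3.853 1.076
vertex -0.654 3.27 0.632
endloop
endfacet
facet normal -0.391 -0.864 0.317
outer loop
vertex -0.088 3.197 1.13
vertex -0.654 3.27 0.632
vertex -0.019 2.91 0.433
endloop
endfacet
facet normal 0.319 -0.865 0.388
outer loop
vertex -0.088 3.197 1.13
vertex -0.019 2.91 0.433
vertex 0.565 3.269 0.753
endloop
endfacet
facet normal 0.500 -0.315 0.806
outer loop
vertex -0.088 3.197 1.13
vertex 0.565 3.269 0.753
vertex 0.291 3.852 1.151
endloop
endfacet
facet normal -0.071 0.685 0.725
outer loop
vertex -0.463 3.853 1.076
vertex 0.291 3.852 1.151
vertex -0.041 4.33 0.667
endloop
endfacet
facet normal -0.962 0.136 0.236
outer loop
vertex -0.654 3.27 0.632
vertex -0.463 3.853 1.076
vertex -0.625 3.971 0.347
endloop
endfacet
facet normal -0.543 -0.753 -0.371
outer loop
vertex -0.019 2.91 0.433
vertex -0.654 3.27 0.632
vertex -0.351 3.388 -0.051
endloop
endfacet
facet normal 0.604 -0.754 -0.256
outer loop
vertex 0.565 3.269 0.753
vertex -0.019 2.91 0.433
vertex 0.403 3.387 0.024
endloop
endfacet
facet normal 0.897 0.134 0.421
outer loop
vertex 0.291 3.852 1.151
vertex 0.565 3.269 0.753
vertex 0.594 3.97 0.468
endloop
endfacet

endsolid


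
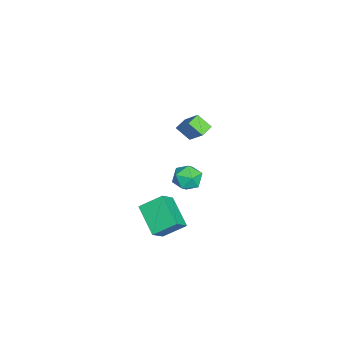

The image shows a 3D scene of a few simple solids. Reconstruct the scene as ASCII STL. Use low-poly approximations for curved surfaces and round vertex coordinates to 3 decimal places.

solid 
facet normal -0.796 0.532 0.287
outer loop
vertex 2.129 0.134 4.918
vertex 2.41 0.949 4.187
vertex 1.109 -0.687 3.611
endloop
endfacet
facet normal -0.249 -0.721 0.647
outer loop
vertex 1.77 -1.129 3.373
vertex 2.129 0.134 4.918
vertex 1.109 -0.687 3.611
endloop
endfacet
facet normal -0.796 0.532 0.287
outer loop
vertex 1.109 -0.687 3.611
vertex 2.41 0.949 4.187
vertex 1.39 0.128 2.88
endloop
endfacet
facet normal -0.551 -0.444 -0.707
outer loop
vertex 1.39 0.128 2.88
vertex 1.77 -1.129 3.373
vertex 1.109 -0.687 3.611
endloop
endfacet
facet normal 0.551 0.444 0.707
outer loop
vertex 2.129 0.134 4.918
vertex 3.071 0.507 3.949
vertex 2.41 0.949 4.187
endloop
endfacet
facet normal -0.249 -0.721 0.647
outer loop
vertex 2.79 -0.308 4.68
vertex 2.129 0.134 4.918
vertex 1.77 -1.129 3.373
endloop
endfacet
facet normal 0.551 0.444 0.707
outer loop
vertex 2.79 -0.308 4.68
vertex 3.071 0.507 3.949
vertex 2.129 0.134 4.918
endloop
endfacet
facet normal 0.249 0.721 -0.647
outer loop
vertex 2.41 0.949 4.187
vertex 3.071 0.507 3.949
vertex 1.39 0.128 2.88
endloop
endfacet
facet normal -0.551 -0.444 -0.707
outer loop
vertex 2.051 -0.314 2.642
vertex 1.77 -1.129 3.373
vertex 1.39 0.128 2.88
endloop
endfacet
facet normal 0.249 0.721 -0.647
outer loop
vertex 1.39 0.128 2.88
vertex 3.071 0.507 3.949
vertex 2.051 -0.314 2.642
endloop
endfacet
facet normal 0.796 -0.532 -0.287
outer loop
vertex 2.051 -0.314 2.642
vertex 2.79 -0.308 4.68
vertex 1.77 -1.129 3.373
endloop
endfacet
facet normal 0.796 -0.532 -0.287
outer loop
vertex 3.071 0.507 3.949
vertex 2.79 -0.308 4.68
vertex 2.051 -0.314 2.642
endloop
endfacet
facet normal -0.653 0.337 -0.679
outer loop
vertex 2.068 -1.277 -2.714
vertex 3.666 -0.296 -3.765
vertex 2.308 -2.636 -3.619
endloop
endfacet
facet normal -0.744 -0.457 0.488
outer loop
vertex 3.254 -3.124 -2.635
vertex 2.068 -1.277 -2.714
vertex 2.308 -2.636 -3.619
endloop
endfacet
facet normal -0.653 0.337 -0.679
outer loop
vertex 2.308 -2.636 -3.619
vertex 3.666 -0.296 -3.765
vertex 3.906 -1.655 -4.67
endloop
endfacet
facet normal 0.145 -0.824 -0.548
outer loop
vertex 3.906 -1.655 -4.67
vertex 3.254 -3.124 -2.635
vertex 2.308 -2.636 -3.619
endloop
endfacet
facet normal -0.145 0.824 0.548
outer loop
vertex 2.068 -1.277 -2.714
vertex 4.612 -0.784 -2.781
vertex 3.666 -0.296 -3.765
endloop
endfacet
facet normal -0.744 -0.457 0.488
outer loop
vertex 3.014 -1.765 -1.73
vertex 2.068 -1.277 -2.714
vertex 3.254 -3.124 -2.635
endloop
endfacet
facet normal -0.145 0.824 0.548
outer loop
vertex 3.014 -1.765 -1.73
vertex 4.612 -0.784 -2.781
vertex 2.068 -1.277 -2.714
endloop
endfacet
facet normal 0.744 0.457 -0.488
outer loop
vertex 3.666 -0.296 -3.765
vertex 4.612 -0.784 -2.781
vertex 3.906 -1.655 -4.67
endloop
endfacet
facet normal 0.145 -0.824 -0.548
outer loop
vertex 4.852 -2.143 -3.686
vertex 3.254 -3.124 -2.635
vertex 3.906 -1.655 -4.67
endloop
endfacet
facet normal 0.744 0.457 -0.488
outer loop
vertex 3.906 -1.655 -4.67
vertex 4.612 -0.784 -2.781
vertex 4.852 -2.143 -3.686
endloop
endfacet
facet normal 0.653 -0.337 0.679
outer loop
vertex 4.852 -2.143 -3.686
vertex 3.014 -1.765 -1.73
vertex 3.254 -3.124 -2.635
endloop
endfacet
facet normal 0.653 -0.337 0.679
outer loop
vertex 4.612 -0.784 -2.781
vertex 3.014 -1.765 -1.73
vertex 4.852 -2.143 -3.686
endloop
endfacet
facet normal -0.546 0.500 0.672
outer loop
vertex 0.013 0.247 -2.097
vertex -0.744 -0.409 -2.223
vertex -0.039 -0.582 -1.522
endloop
endfacet
facet normal 0.150 0.557 0.817
outer loop
vertex 0.013 0.247 -2.097
vertex -0.039 -0.582 -1.522
vertex 0.85 -0.279 -1.892
endloop
endfacet
facet normal 0.471 0.846 0.248
outer loop
vertex 0.013 0.247 -2.097
vertex 0.85 -0.279 -1.892
vertex 0.695 0.08 -2.823
endloop
endfacet
facet normal -0.027 0.968 -0.248
outer loop
vertex 0.013 0.247 -2.097
vertex 0.695 0.08 -2.823
vertex -0.29 -0.0 -3.027
endloop
endfacet
facet normal -0.656 0.755 0.013
outer loop
vertex 0.013 0.247 -2.097
vertex -0.29 -0.0 -3.027
vertex -0.744 -0.409 -2.223
endloop
endfacet
facet normal 0.412 -0.102 0.906
outer loop
vertex 0.85 -0.279 -1.892
vertex -0.039 -0.582 -1.522
vertex 0.61 -1.26 -1.893
endloop
endfacet
facet normal -0.715 -0.193 0.672
outer loop
vertex -0.039 -0.582 -1.522
vertex -0.744 -0.409 -2.223
vertex -0.375 -1.34 -2.097
endloop
endfacet
facet normal -0.893 0.219 -0.393
outer loop
vertex -0.744 -0.409 -2.223
vertex -0.29 -0.0 -3.027
vertex -0.53 -0.981 -3.028
endloop
endfacet
facet normal 0.123 0.565 -0.816
outer loop
vertex -0.29 -0.0 -3.027
vertex 0.695 0.08 -2.823
vertex 0.359 -0.678 -3.398
endloop
endfacet
facet normal 0.930 0.367 -0.013
outer loop
vertex 0.695 0.08 -2.823
vertex 0.85 -0.279 -1.892
vertex 1.064 -0.851 -2.697
endloop
endfacet
facet normal 0.027 -0.968 0.248
outer loop
vertex 0.307 -1.507 -2.823
vertex 0.61 -1.26 -1.893
vertex -0.375 -1.34 -2.097
endloop
endfacet
facet normal -0.471 -0.846 -0.248
outer loop
vertex 0.307 -1.507 -2.823
vertex -0.375 -1.34 -2.097
vertex -0.53 -0.981 -3.028
endloop
endfacet
facet normal -0.150 -0.557 -0.817
outer loop
vertex 0.307 -1.507 -2.823
vertex -0.53 -0.981 -3.028
vertex 0.359 -0.678 -3.398
endloop
endfacet
facet normal 0.546 -0.500 -0.672
outer loop
vertex 0.307 -1.507 -2.823
vertex 0.359 -0.678 -3.398
vertex 1.064 -0.851 -2.697
endloop
endfacet
facet normal 0.656 -0.755 -0.013
outer loop
vertex 0.307 -1.507 -2.823
vertex 1.064 -0.851 -2.697
vertex 0.61 -1.26 -1.893
endloop
endfacet
facet normal -0.123 -0.565 0.816
outer loop
vertex -0.375 -1.34 -2.097
vertex 0.61 -1.26 -1.893
vertex -0.039 -0.582 -1.522
endloop
endfacet
facet normal -0.930 -0.367 0.013
outer loop
vertex -0.53 -0.981 -3.028
vertex -0.375 -1.34 -2.097
vertex -0.744 -0.409 -2.223
endloop
endfacet
facet normal -0.412 0.102 -0.906
outer loop
vertex 0.359 -0.678 -3.398
vertex -0.53 -0.981 -3.028
vertex -0.29 -0.0 -3.027
endloop
endfacet
facet normal 0.715 0.193 -0.672
outer loop
vertex 1.064 -0.851 -2.697
vertex 0.359 -0.678 -3.398
vertex 0.695 0.08 -2.823
endloop
endfacet
facet normal 0.893 -0.219 0.393
outer loop
vertex 0.61 -1.26 -1.893
vertex 1.064 -0.851 -2.697
vertex 0.85 -0.279 -1.892
endloop
endfacet

endsolid


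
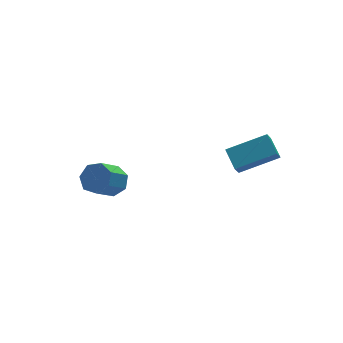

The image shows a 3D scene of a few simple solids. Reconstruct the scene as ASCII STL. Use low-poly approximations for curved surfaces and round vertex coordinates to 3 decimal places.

solid 
facet normal 0.654 0.332 -0.680
outer loop
vertex -0.198 1.568 -2.739
vertex -0.837 1.895 -3.194
vertex -0.383 2.264 -2.577
endloop
endfacet
facet normal 0.714 0.027 0.700
outer loop
vertex -0.198 1.568 -2.739
vertex -0.383 2.264 -2.577
vertex -1.244 1.038 -1.651
endloop
endfacet
facet normal 0.714 0.027 0.700
outer loop
vertex -1.244 1.038 -1.651
vertex -0.383 2.264 -2.577
vertex -1.429 1.733 -1.489
endloop
endfacet
facet normal -0.654 -0.332 0.680
outer loop
vertex -1.244 1.038 -1.651
vertex -1.429 1.733 -1.489
vertex -1.883 1.365 -2.106
endloop
endfacet
facet normal 0.655 0.331 -0.680
outer loop
vertex -0.383 2.264 -2.577
vertex -0.837 1.895 -3.194
vertex -0.909 2.682 -2.88
endloop
endfacet
facet normal 0.249 0.754 0.608
outer loop
vertex -0.383 2.264 -2.577
vertex -0.909 2.682 -2.88
vertex -1.429 1.733 -1.489
endloop
endfacet
facet normal 0.249 0.754 0.608
outer loop
vertex -1.429 1.733 -1.489
vertex -0.909 2.682 -2.88
vertex -1.956 2.151 -1.792
endloop
endfacet
facet normal -0.654 -0.332 0.679
outer loop
vertex -1.429 1.733 -1.489
vertex -1.956 2.151 -1.792
vertex -1.883 1.365 -2.106
endloop
endfacet
facet normal 0.654 0.331 -0.680
outer loop
vertex -0.909 2.682 -2.88
vertex -0.837 1.895 -3.194
vertex -1.382 2.508 -3.419
endloop
endfacet
facet normal -0.403 0.914 0.058
outer loop
vertex -0.909 2.682 -2.88
vertex -1.382 2.508 -3.419
vertex -1.956 2.151 -1.792
endloop
endfacet
facet normal -0.403 0.913 0.058
outer loop
vertex -1.956 2.151 -1.792
vertex -1.382 2.508 -3.419
vertex -2.428 1.977 -2.331
endloop
endfacet
facet normal -0.654 -0.332 0.680
outer loop
vertex -1.956 2.151 -1.792
vertex -2.428 1.977 -2.331
vertex -1.883 1.365 -2.106
endloop
endfacet
facet normal 0.654 0.332 -0.680
outer loop
vertex -1.382 2.508 -3.419
vertex -0.837 1.895 -3.194
vertex -1.444 1.872 -3.789
endloop
endfacet
facet normal -0.752 0.385 -0.535
outer loop
vertex -1.382 2.508 -3.419
vertex -1.444 1.872 -3.789
vertex -2.428 1.977 -2.331
endloop
endfacet
facet normal -0.752 0.385 -0.535
outer loop
vertex -2.428 1.977 -2.331
vertex -1.444 1.872 -3.789
vertex -2.49 1.342 -2.701
endloop
endfacet
facet normal -0.654 -0.332 0.680
outer loop
vertex -2.428 1.977 -2.331
vertex -2.49 1.342 -2.701
vertex -1.883 1.365 -2.106
endloop
endfacet
facet normal 0.654 0.331 -0.680
outer loop
vertex -1.444 1.872 -3.789
vertex -0.837 1.895 -3.194
vertex -1.049 1.254 -3.71
endloop
endfacet
facet normal -0.534 -0.434 -0.725
outer loop
vertex -1.444 1.872 -3.789
vertex -1.049 1.254 -3.71
vertex -2.49 1.342 -2.701
endloop
endfacet
facet normal -0.534 -0.434 -0.725
outer loop
vertex -2.49 1.342 -2.701
vertex -1.049 1.254 -3.71
vertex -2.095 0.724 -2.622
endloop
endfacet
facet normal -0.654 -0.331 0.680
outer loop
vertex -2.49 1.342 -2.701
vertex -2.095 0.724 -2.622
vertex -1.883 1.365 -2.106
endloop
endfacet
facet normal 0.653 0.332 -0.681
outer loop
vertex -1.049 1.254 -3.71
vertex -0.837 1.895 -3.194
vertex -0.494 1.119 -3.243
endloop
endfacet
facet normal 0.085 -0.926 -0.369
outer loop
vertex -1.049 1.254 -3.71
vertex -0.494 1.119 -3.243
vertex -2.095 0.724 -2.622
endloop
endfacet
facet normal 0.085 -0.925 -0.370
outer loop
vertex -2.095 0.724 -2.622
vertex -0.494 1.119 -3.243
vertex -1.541 0.588 -2.155
endloop
endfacet
facet normal -0.654 -0.331 0.680
outer loop
vertex -2.095 0.724 -2.622
vertex -1.541 0.588 -2.155
vertex -1.883 1.365 -2.106
endloop
endfacet
facet normal 0.654 0.332 -0.680
outer loop
vertex -0.494 1.119 -3.243
vertex -0.837 1.895 -3.194
vertex -0.198 1.568 -2.739
endloop
endfacet
facet normal 0.641 -0.720 0.265
outer loop
vertex -0.494 1.119 -3.243
vertex -0.198 1.568 -2.739
vertex -1.541 0.588 -2.155
endloop
endfacet
facet normal 0.641 -0.720 0.265
outer loop
vertex -1.541 0.588 -2.155
vertex -0.198 1.568 -2.739
vertex -1.244 1.038 -1.651
endloop
endfacet
facet normal -0.654 -0.331 0.681
outer loop
vertex -1.541 0.588 -2.155
vertex -1.244 1.038 -1.651
vertex -1.883 1.365 -2.106
endloop
endfacet
facet normal -0.903 0.208 -0.377
outer loop
vertex 2.877 -3.364 0.791
vertex 2.9 -2.335 1.303
vertex 3.247 -3.024 0.092
endloop
endfacet
facet normal -0.020 -0.895 -0.446
outer loop
vertex 5.08 -3.445 0.857
vertex 2.877 -3.364 0.791
vertex 3.247 -3.024 0.092
endloop
endfacet
facet normal -0.903 0.208 -0.377
outer loop
vertex 3.247 -3.024 0.092
vertex 2.9 -2.335 1.303
vertex 3.27 -1.995 0.605
endloop
endfacet
facet normal 0.430 0.395 -0.812
outer loop
vertex 3.27 -1.995 0.605
vertex 5.08 -3.445 0.857
vertex 3.247 -3.024 0.092
endloop
endfacet
facet normal -0.430 -0.395 0.812
outer loop
vertex 2.877 -3.364 0.791
vertex 4.733 -2.756 2.068
vertex 2.9 -2.335 1.303
endloop
endfacet
facet normal -0.020 -0.895 -0.446
outer loop
vertex 4.71 -3.785 1.555
vertex 2.877 -3.364 0.791
vertex 5.08 -3.445 0.857
endloop
endfacet
facet normal -0.429 -0.395 0.812
outer loop
vertex 4.71 -3.785 1.555
vertex 4.733 -2.756 2.068
vertex 2.877 -3.364 0.791
endloop
endfacet
facet normal 0.019 0.895 0.446
outer loop
vertex 2.9 -2.335 1.303
vertex 4.733 -2.756 2.068
vertex 3.27 -1.995 0.605
endloop
endfacet
facet normal 0.429 0.395 -0.812
outer loop
vertex 5.103 -2.416 1.369
vertex 5.08 -3.445 0.857
vertex 3.27 -1.995 0.605
endloop
endfacet
facet normal 0.020 0.895 0.446
outer loop
vertex 3.27 -1.995 0.605
vertex 4.733 -2.756 2.068
vertex 5.103 -2.416 1.369
endloop
endfacet
facet normal 0.903 -0.208 0.377
outer loop
vertex 5.103 -2.416 1.369
vertex 4.71 -3.785 1.555
vertex 5.08 -3.445 0.857
endloop
endfacet
facet normal 0.903 -0.208 0.377
outer loop
vertex 4.733 -2.756 2.068
vertex 4.71 -3.785 1.555
vertex 5.103 -2.416 1.369
endloop
endfacet

endsolid


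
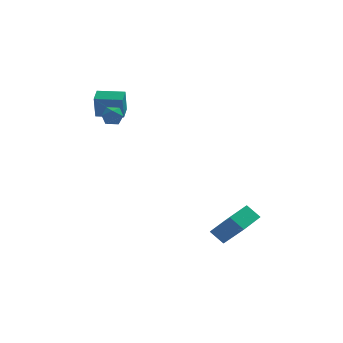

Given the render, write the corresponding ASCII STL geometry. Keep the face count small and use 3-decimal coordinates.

solid 
facet normal -0.505 0.778 0.374
outer loop
vertex -2.882 0.582 3.11
vertex -2.653 0.43 3.735
vertex -2.297 0.854 3.334
endloop
endfacet
facet normal -0.305 0.904 -0.300
outer loop
vertex -2.882 0.582 3.11
vertex -2.297 0.854 3.334
vertex -2.343 0.625 2.692
endloop
endfacet
facet normal -0.583 0.393 -0.711
outer loop
vertex -2.882 0.582 3.11
vertex -2.343 0.625 2.692
vertex -2.728 0.061 2.696
endloop
endfacet
facet normal -0.955 -0.050 -0.292
outer loop
vertex -2.882 0.582 3.11
vertex -2.728 0.061 2.696
vertex -2.919 -0.06 3.341
endloop
endfacet
facet normal -0.907 0.188 0.378
outer loop
vertex -2.882 0.582 3.11
vertex -2.919 -0.06 3.341
vertex -2.653 0.43 3.735
endloop
endfacet
facet normal 0.406 0.851 -0.333
outer loop
vertex -2.343 0.625 2.692
vertex -2.297 0.854 3.334
vertex -1.781 0.5 3.059
endloop
endfacet
facet normal 0.083 0.647 0.758
outer loop
vertex -2.297 0.854 3.334
vertex -2.653 0.43 3.735
vertex -1.972 0.379 3.704
endloop
endfacet
facet normal -0.567 -0.307 0.764
outer loop
vertex -2.653 0.43 3.735
vertex -2.919 -0.06 3.341
vertex -2.357 -0.185 3.708
endloop
endfacet
facet normal -0.646 -0.692 -0.321
outer loop
vertex -2.919 -0.06 3.341
vertex -2.728 0.061 2.696
vertex -2.403 -0.414 3.066
endloop
endfacet
facet normal -0.044 0.023 -0.999
outer loop
vertex -2.728 0.061 2.696
vertex -2.343 0.625 2.692
vertex -2.047 0.01 2.665
endloop
endfacet
facet normal 0.955 0.050 0.292
outer loop
vertex -1.818 -0.142 3.29
vertex -1.781 0.5 3.059
vertex -1.972 0.379 3.704
endloop
endfacet
facet normal 0.583 -0.393 0.711
outer loop
vertex -1.818 -0.142 3.29
vertex -1.972 0.379 3.704
vertex -2.357 -0.185 3.708
endloop
endfacet
facet normal 0.305 -0.904 0.300
outer loop
vertex -1.818 -0.142 3.29
vertex -2.357 -0.185 3.708
vertex -2.403 -0.414 3.066
endloop
endfacet
facet normal 0.505 -0.778 -0.374
outer loop
vertex -1.818 -0.142 3.29
vertex -2.403 -0.414 3.066
vertex -2.047 0.01 2.665
endloop
endfacet
facet normal 0.907 -0.188 -0.378
outer loop
vertex -1.818 -0.142 3.29
vertex -2.047 0.01 2.665
vertex -1.781 0.5 3.059
endloop
endfacet
facet normal 0.646 0.692 0.321
outer loop
vertex -1.972 0.379 3.704
vertex -1.781 0.5 3.059
vertex -2.297 0.854 3.334
endloop
endfacet
facet normal 0.044 -0.023 0.999
outer loop
vertex -2.357 -0.185 3.708
vertex -1.972 0.379 3.704
vertex -2.653 0.43 3.735
endloop
endfacet
facet normal -0.406 -0.851 0.333
outer loop
vertex -2.403 -0.414 3.066
vertex -2.357 -0.185 3.708
vertex -2.919 -0.06 3.341
endloop
endfacet
facet normal -0.083 -0.647 -0.758
outer loop
vertex -2.047 0.01 2.665
vertex -2.403 -0.414 3.066
vertex -2.728 0.061 2.696
endloop
endfacet
facet normal 0.567 0.307 -0.764
outer loop
vertex -1.781 0.5 3.059
vertex -2.047 0.01 2.665
vertex -2.343 0.625 2.692
endloop
endfacet
facet normal -0.979 0.203 -0.001
outer loop
vertex -3.293 1.165 4.087
vertex -3.105 2.072 4.339
vertex -3.213 1.54 2.678
endloop
endfacet
facet normal -0.196 -0.945 -0.263
outer loop
vertex -1.715 1.228 2.681
vertex -3.293 1.165 4.087
vertex -3.213 1.54 2.678
endloop
endfacet
facet normal -0.979 0.203 -0.001
outer loop
vertex -3.213 1.54 2.678
vertex -3.105 2.072 4.339
vertex -3.025 2.447 2.93
endloop
endfacet
facet normal 0.055 0.257 -0.965
outer loop
vertex -3.025 2.447 2.93
vertex -1.715 1.228 2.681
vertex -3.213 1.54 2.678
endloop
endfacet
facet normal -0.055 -0.257 0.965
outer loop
vertex -3.293 1.165 4.087
vertex -1.607 1.76 4.342
vertex -3.105 2.072 4.339
endloop
endfacet
facet normal -0.196 -0.945 -0.263
outer loop
vertex -1.795 0.853 4.09
vertex -3.293 1.165 4.087
vertex -1.715 1.228 2.681
endloop
endfacet
facet normal -0.055 -0.257 0.965
outer loop
vertex -1.795 0.853 4.09
vertex -1.607 1.76 4.342
vertex -3.293 1.165 4.087
endloop
endfacet
facet normal 0.196 0.945 0.263
outer loop
vertex -3.105 2.072 4.339
vertex -1.607 1.76 4.342
vertex -3.025 2.447 2.93
endloop
endfacet
facet normal 0.055 0.257 -0.965
outer loop
vertex -1.527 2.135 2.933
vertex -1.715 1.228 2.681
vertex -3.025 2.447 2.93
endloop
endfacet
facet normal 0.196 0.945 0.263
outer loop
vertex -3.025 2.447 2.93
vertex -1.607 1.76 4.342
vertex -1.527 2.135 2.933
endloop
endfacet
facet normal 0.979 -0.203 0.001
outer loop
vertex -1.527 2.135 2.933
vertex -1.795 0.853 4.09
vertex -1.715 1.228 2.681
endloop
endfacet
facet normal 0.979 -0.203 0.001
outer loop
vertex -1.607 1.76 4.342
vertex -1.795 0.853 4.09
vertex -1.527 2.135 2.933
endloop
endfacet
facet normal -0.487 0.472 -0.735
outer loop
vertex 2.442 -3.575 -3.686
vertex 3.425 -2.23 -3.473
vertex 3.11 -3.954 -4.372
endloop
endfacet
facet normal -0.585 -0.801 -0.127
outer loop
vertex 4.055 -4.87 -2.947
vertex 2.442 -3.575 -3.686
vertex 3.11 -3.954 -4.372
endloop
endfacet
facet normal -0.487 0.472 -0.735
outer loop
vertex 3.11 -3.954 -4.372
vertex 3.425 -2.23 -3.473
vertex 4.093 -2.609 -4.159
endloop
endfacet
facet normal 0.648 -0.368 -0.667
outer loop
vertex 4.093 -2.609 -4.159
vertex 4.055 -4.87 -2.947
vertex 3.11 -3.954 -4.372
endloop
endfacet
facet normal -0.648 0.368 0.667
outer loop
vertex 2.442 -3.575 -3.686
vertex 4.37 -3.146 -2.048
vertex 3.425 -2.23 -3.473
endloop
endfacet
facet normal -0.585 -0.801 -0.127
outer loop
vertex 3.387 -4.491 -2.261
vertex 2.442 -3.575 -3.686
vertex 4.055 -4.87 -2.947
endloop
endfacet
facet normal -0.648 0.368 0.667
outer loop
vertex 3.387 -4.491 -2.261
vertex 4.37 -3.146 -2.048
vertex 2.442 -3.575 -3.686
endloop
endfacet
facet normal 0.585 0.801 0.127
outer loop
vertex 3.425 -2.23 -3.473
vertex 4.37 -3.146 -2.048
vertex 4.093 -2.609 -4.159
endloop
endfacet
facet normal 0.648 -0.368 -0.667
outer loop
vertex 5.038 -3.525 -2.734
vertex 4.055 -4.87 -2.947
vertex 4.093 -2.609 -4.159
endloop
endfacet
facet normal 0.585 0.801 0.127
outer loop
vertex 4.093 -2.609 -4.159
vertex 4.37 -3.146 -2.048
vertex 5.038 -3.525 -2.734
endloop
endfacet
facet normal 0.487 -0.472 0.735
outer loop
vertex 5.038 -3.525 -2.734
vertex 3.387 -4.491 -2.261
vertex 4.055 -4.87 -2.947
endloop
endfacet
facet normal 0.487 -0.472 0.735
outer loop
vertex 4.37 -3.146 -2.048
vertex 3.387 -4.491 -2.261
vertex 5.038 -3.525 -2.734
endloop
endfacet

endsolid


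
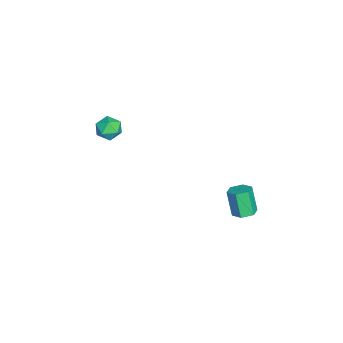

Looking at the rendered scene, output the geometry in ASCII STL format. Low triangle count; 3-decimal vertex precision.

solid 
facet normal 0.300 0.217 -0.929
outer loop
vertex -0.16 3.933 -2.173
vertex -0.841 4.071 -2.361
vertex -0.425 4.599 -2.103
endloop
endfacet
facet normal 0.880 0.313 0.357
outer loop
vertex -0.16 3.933 -2.173
vertex -0.425 4.599 -2.103
vertex -0.658 3.572 -0.631
endloop
endfacet
facet normal 0.880 0.313 0.357
outer loop
vertex -0.658 3.572 -0.631
vertex -0.425 4.599 -2.103
vertex -0.923 4.238 -0.561
endloop
endfacet
facet normal -0.300 -0.217 0.929
outer loop
vertex -0.658 3.572 -0.631
vertex -0.923 4.238 -0.561
vertex -1.339 3.709 -0.819
endloop
endfacet
facet normal 0.300 0.218 -0.929
outer loop
vertex -0.425 4.599 -2.103
vertex -0.841 4.071 -2.361
vertex -1.107 4.736 -2.291
endloop
endfacet
facet normal 0.120 0.957 0.263
outer loop
vertex -0.425 4.599 -2.103
vertex -1.107 4.736 -2.291
vertex -0.923 4.238 -0.561
endloop
endfacet
facet normal 0.120 0.957 0.263
outer loop
vertex -0.923 4.238 -0.561
vertex -1.107 4.736 -2.291
vertex -1.605 4.375 -0.749
endloop
endfacet
facet normal -0.300 -0.217 0.929
outer loop
vertex -0.923 4.238 -0.561
vertex -1.605 4.375 -0.749
vertex -1.339 3.709 -0.819
endloop
endfacet
facet normal 0.300 0.218 -0.929
outer loop
vertex -1.107 4.736 -2.291
vertex -0.841 4.071 -2.361
vertex -1.522 4.208 -2.549
endloop
endfacet
facet normal -0.760 0.643 -0.095
outer loop
vertex -1.107 4.736 -2.291
vertex -1.522 4.208 -2.549
vertex -1.605 4.375 -0.749
endloop
endfacet
facet normal -0.760 0.643 -0.095
outer loop
vertex -1.605 4.375 -0.749
vertex -1.522 4.208 -2.549
vertex -2.02 3.847 -1.007
endloop
endfacet
facet normal -0.300 -0.218 0.929
outer loop
vertex -1.605 4.375 -0.749
vertex -2.02 3.847 -1.007
vertex -1.339 3.709 -0.819
endloop
endfacet
facet normal 0.300 0.217 -0.929
outer loop
vertex -1.522 4.208 -2.549
vertex -0.841 4.071 -2.361
vertex -1.257 3.542 -2.619
endloop
endfacet
facet normal -0.880 -0.313 -0.357
outer loop
vertex -1.522 4.208 -2.549
vertex -1.257 3.542 -2.619
vertex -2.02 3.847 -1.007
endloop
endfacet
facet normal -0.880 -0.313 -0.357
outer loop
vertex -2.02 3.847 -1.007
vertex -1.257 3.542 -2.619
vertex -1.755 3.181 -1.077
endloop
endfacet
facet normal -0.300 -0.217 0.929
outer loop
vertex -2.02 3.847 -1.007
vertex -1.755 3.181 -1.077
vertex -1.339 3.709 -0.819
endloop
endfacet
facet normal 0.300 0.217 -0.929
outer loop
vertex -1.257 3.542 -2.619
vertex -0.841 4.071 -2.361
vertex -0.575 3.405 -2.431
endloop
endfacet
facet normal -0.120 -0.957 -0.263
outer loop
vertex -1.257 3.542 -2.619
vertex -0.575 3.405 -2.431
vertex -1.755 3.181 -1.077
endloop
endfacet
facet normal -0.120 -0.957 -0.263
outer loop
vertex -1.755 3.181 -1.077
vertex -0.575 3.405 -2.431
vertex -1.073 3.044 -0.889
endloop
endfacet
facet normal -0.300 -0.218 0.929
outer loop
vertex -1.755 3.181 -1.077
vertex -1.073 3.044 -0.889
vertex -1.339 3.709 -0.819
endloop
endfacet
facet normal 0.300 0.218 -0.929
outer loop
vertex -0.575 3.405 -2.431
vertex -0.841 4.071 -2.361
vertex -0.16 3.933 -2.173
endloop
endfacet
facet normal 0.760 -0.643 0.095
outer loop
vertex -0.575 3.405 -2.431
vertex -0.16 3.933 -2.173
vertex -1.073 3.044 -0.889
endloop
endfacet
facet normal 0.760 -0.643 0.095
outer loop
vertex -1.073 3.044 -0.889
vertex -0.16 3.933 -2.173
vertex -0.658 3.572 -0.631
endloop
endfacet
facet normal -0.300 -0.218 0.929
outer loop
vertex -1.073 3.044 -0.889
vertex -0.658 3.572 -0.631
vertex -1.339 3.709 -0.819
endloop
endfacet
facet normal -0.573 0.819 -0.043
outer loop
vertex -3.513 -3.05 1.483
vertex -4.181 -3.503 1.754
vertex -3.672 -3.117 2.317
endloop
endfacet
facet normal 0.105 0.990 0.099
outer loop
vertex -3.513 -3.05 1.483
vertex -3.672 -3.117 2.317
vertex -2.872 -3.173 2.031
endloop
endfacet
facet normal 0.512 0.742 -0.433
outer loop
vertex -3.513 -3.05 1.483
vertex -2.872 -3.173 2.031
vertex -2.887 -3.594 1.291
endloop
endfacet
facet normal 0.086 0.418 -0.904
outer loop
vertex -3.513 -3.05 1.483
vertex -2.887 -3.594 1.291
vertex -3.696 -3.798 1.12
endloop
endfacet
facet normal -0.585 0.465 -0.664
outer loop
vertex -3.513 -3.05 1.483
vertex -3.696 -3.798 1.12
vertex -4.181 -3.503 1.754
endloop
endfacet
facet normal 0.295 0.652 0.698
outer loop
vertex -2.872 -3.173 2.031
vertex -3.672 -3.117 2.317
vertex -3.144 -3.702 2.64
endloop
endfacet
facet normal -0.801 0.375 0.467
outer loop
vertex -3.672 -3.117 2.317
vertex -4.181 -3.503 1.754
vertex -3.953 -3.906 2.469
endloop
endfacet
facet normal -0.821 -0.196 -0.537
outer loop
vertex -4.181 -3.503 1.754
vertex -3.696 -3.798 1.12
vertex -3.968 -4.327 1.729
endloop
endfacet
facet normal 0.264 -0.272 -0.925
outer loop
vertex -3.696 -3.798 1.12
vertex -2.887 -3.594 1.291
vertex -3.168 -4.383 1.443
endloop
endfacet
facet normal 0.954 0.252 -0.162
outer loop
vertex -2.887 -3.594 1.291
vertex -2.872 -3.173 2.031
vertex -2.659 -3.997 2.006
endloop
endfacet
facet normal -0.086 -0.418 0.904
outer loop
vertex -3.327 -4.45 2.277
vertex -3.144 -3.702 2.64
vertex -3.953 -3.906 2.469
endloop
endfacet
facet normal -0.512 -0.742 0.433
outer loop
vertex -3.327 -4.45 2.277
vertex -3.953 -3.906 2.469
vertex -3.968 -4.327 1.729
endloop
endfacet
facet normal -0.105 -0.990 -0.099
outer loop
vertex -3.327 -4.45 2.277
vertex -3.968 -4.327 1.729
vertex -3.168 -4.383 1.443
endloop
endfacet
facet normal 0.573 -0.819 0.043
outer loop
vertex -3.327 -4.45 2.277
vertex -3.168 -4.383 1.443
vertex -2.659 -3.997 2.006
endloop
endfacet
facet normal 0.585 -0.465 0.664
outer loop
vertex -3.327 -4.45 2.277
vertex -2.659 -3.997 2.006
vertex -3.144 -3.702 2.64
endloop
endfacet
facet normal -0.264 0.272 0.925
outer loop
vertex -3.953 -3.906 2.469
vertex -3.144 -3.702 2.64
vertex -3.672 -3.117 2.317
endloop
endfacet
facet normal -0.954 -0.252 0.162
outer loop
vertex -3.968 -4.327 1.729
vertex -3.953 -3.906 2.469
vertex -4.181 -3.503 1.754
endloop
endfacet
facet normal -0.295 -0.652 -0.698
outer loop
vertex -3.168 -4.383 1.443
vertex -3.968 -4.327 1.729
vertex -3.696 -3.798 1.12
endloop
endfacet
facet normal 0.801 -0.375 -0.467
outer loop
vertex -2.659 -3.997 2.006
vertex -3.168 -4.383 1.443
vertex -2.887 -3.594 1.291
endloop
endfacet
facet normal 0.821 0.196 0.537
outer loop
vertex -3.144 -3.702 2.64
vertex -2.659 -3.997 2.006
vertex -2.872 -3.173 2.031
endloop
endfacet

endsolid


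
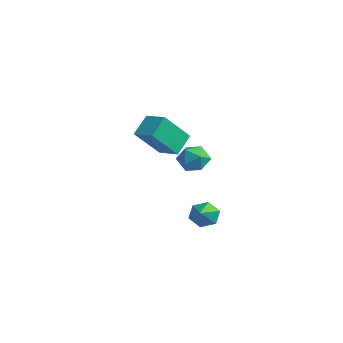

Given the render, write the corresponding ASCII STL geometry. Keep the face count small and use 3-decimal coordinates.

solid 
facet normal -0.904 0.423 0.058
outer loop
vertex -3.488 3.426 -0.738
vertex -3.822 2.773 -1.19
vertex -3.788 2.728 -0.33
endloop
endfacet
facet normal -0.510 0.587 0.629
outer loop
vertex -3.488 3.426 -0.738
vertex -3.788 2.728 -0.33
vertex -3.05 3.094 -0.073
endloop
endfacet
facet normal 0.083 0.912 0.401
outer loop
vertex -3.488 3.426 -0.738
vertex -3.05 3.094 -0.073
vertex -2.628 3.364 -0.775
endloop
endfacet
facet normal 0.055 0.949 -0.312
outer loop
vertex -3.488 3.426 -0.738
vertex -2.628 3.364 -0.775
vertex -3.105 3.165 -1.465
endloop
endfacet
facet normal -0.554 0.646 -0.524
outer loop
vertex -3.488 3.426 -0.738
vertex -3.105 3.165 -1.465
vertex -3.822 2.773 -1.19
endloop
endfacet
facet normal -0.319 -0.022 0.948
outer loop
vertex -3.05 3.094 -0.073
vertex -3.788 2.728 -0.33
vertex -3.115 2.235 -0.115
endloop
endfacet
facet normal -0.958 -0.287 0.023
outer loop
vertex -3.788 2.728 -0.33
vertex -3.822 2.773 -1.19
vertex -3.592 2.036 -0.805
endloop
endfacet
facet normal -0.392 0.075 -0.917
outer loop
vertex -3.822 2.773 -1.19
vertex -3.105 3.165 -1.465
vertex -3.17 2.306 -1.507
endloop
endfacet
facet normal 0.595 0.562 -0.574
outer loop
vertex -3.105 3.165 -1.465
vertex -2.628 3.364 -0.775
vertex -2.432 2.672 -1.25
endloop
endfacet
facet normal 0.642 0.503 0.579
outer loop
vertex -2.628 3.364 -0.775
vertex -3.05 3.094 -0.073
vertex -2.398 2.627 -0.39
endloop
endfacet
facet normal -0.055 -0.949 0.312
outer loop
vertex -2.732 1.974 -0.842
vertex -3.115 2.235 -0.115
vertex -3.592 2.036 -0.805
endloop
endfacet
facet normal -0.083 -0.912 -0.401
outer loop
vertex -2.732 1.974 -0.842
vertex -3.592 2.036 -0.805
vertex -3.17 2.306 -1.507
endloop
endfacet
facet normal 0.510 -0.587 -0.629
outer loop
vertex -2.732 1.974 -0.842
vertex -3.17 2.306 -1.507
vertex -2.432 2.672 -1.25
endloop
endfacet
facet normal 0.904 -0.423 -0.058
outer loop
vertex -2.732 1.974 -0.842
vertex -2.432 2.672 -1.25
vertex -2.398 2.627 -0.39
endloop
endfacet
facet normal 0.554 -0.646 0.524
outer loop
vertex -2.732 1.974 -0.842
vertex -2.398 2.627 -0.39
vertex -3.115 2.235 -0.115
endloop
endfacet
facet normal -0.595 -0.562 0.574
outer loop
vertex -3.592 2.036 -0.805
vertex -3.115 2.235 -0.115
vertex -3.788 2.728 -0.33
endloop
endfacet
facet normal -0.642 -0.503 -0.579
outer loop
vertex -3.17 2.306 -1.507
vertex -3.592 2.036 -0.805
vertex -3.822 2.773 -1.19
endloop
endfacet
facet normal 0.319 0.022 -0.948
outer loop
vertex -2.432 2.672 -1.25
vertex -3.17 2.306 -1.507
vertex -3.105 3.165 -1.465
endloop
endfacet
facet normal 0.958 0.287 -0.023
outer loop
vertex -2.398 2.627 -0.39
vertex -2.432 2.672 -1.25
vertex -2.628 3.364 -0.775
endloop
endfacet
facet normal 0.392 -0.075 0.917
outer loop
vertex -3.115 2.235 -0.115
vertex -2.398 2.627 -0.39
vertex -3.05 3.094 -0.073
endloop
endfacet
facet normal -0.956 -0.203 -0.213
outer loop
vertex -2.088 -0.486 3.049
vertex -2.043 0.813 1.608
vertex -1.725 -1.372 2.261
endloop
endfacet
facet normal -0.023 -0.670 0.742
outer loop
vertex -0.597 -1.133 2.512
vertex -2.088 -0.486 3.049
vertex -1.725 -1.372 2.261
endloop
endfacet
facet normal -0.956 -0.203 -0.213
outer loop
vertex -1.725 -1.372 2.261
vertex -2.043 0.813 1.608
vertex -1.68 -0.073 0.821
endloop
endfacet
facet normal 0.293 -0.715 -0.635
outer loop
vertex -1.68 -0.073 0.821
vertex -0.597 -1.133 2.512
vertex -1.725 -1.372 2.261
endloop
endfacet
facet normal -0.293 0.715 0.635
outer loop
vertex -2.088 -0.486 3.049
vertex -0.915 1.052 1.859
vertex -2.043 0.813 1.608
endloop
endfacet
facet normal -0.023 -0.669 0.743
outer loop
vertex -0.96 -0.247 3.299
vertex -2.088 -0.486 3.049
vertex -0.597 -1.133 2.512
endloop
endfacet
facet normal -0.292 0.715 0.636
outer loop
vertex -0.96 -0.247 3.299
vertex -0.915 1.052 1.859
vertex -2.088 -0.486 3.049
endloop
endfacet
facet normal 0.023 0.669 -0.743
outer loop
vertex -2.043 0.813 1.608
vertex -0.915 1.052 1.859
vertex -1.68 -0.073 0.821
endloop
endfacet
facet normal 0.292 -0.715 -0.635
outer loop
vertex -0.552 0.166 1.071
vertex -0.597 -1.133 2.512
vertex -1.68 -0.073 0.821
endloop
endfacet
facet normal 0.023 0.670 -0.742
outer loop
vertex -1.68 -0.073 0.821
vertex -0.915 1.052 1.859
vertex -0.552 0.166 1.071
endloop
endfacet
facet normal 0.956 0.203 0.213
outer loop
vertex -0.552 0.166 1.071
vertex -0.96 -0.247 3.299
vertex -0.597 -1.133 2.512
endloop
endfacet
facet normal 0.956 0.203 0.213
outer loop
vertex -0.915 1.052 1.859
vertex -0.96 -0.247 3.299
vertex -0.552 0.166 1.071
endloop
endfacet
facet normal -0.663 0.573 -0.481
outer loop
vertex -0.897 2.468 -4.068
vertex -1.447 2.193 -3.637
vertex -1.072 2.807 -3.422
endloop
endfacet
facet normal 0.890 0.456 0.002
outer loop
vertex -0.897 2.468 -4.068
vertex -1.072 2.807 -3.422
vertex -0.213 1.127 -2.743
endloop
endfacet
facet normal -0.663 0.573 -0.481
outer loop
vertex -1.072 2.807 -3.422
vertex -1.447 2.193 -3.637
vertex -1.622 2.532 -2.992
endloop
endfacet
facet normal 0.362 0.503 0.785
outer loop
vertex -1.072 2.807 -3.422
vertex -1.622 2.532 -2.992
vertex -0.213 1.127 -2.743
endloop
endfacet
facet normal -0.663 0.573 -0.481
outer loop
vertex -1.622 2.532 -2.992
vertex -1.447 2.193 -3.637
vertex -1.996 1.919 -3.207
endloop
endfacet
facet normal -0.308 -0.142 0.941
outer loop
vertex -1.622 2.532 -2.992
vertex -1.996 1.919 -3.207
vertex -0.213 1.127 -2.743
endloop
endfacet
facet normal -0.663 0.574 -0.481
outer loop
vertex -1.996 1.919 -3.207
vertex -1.447 2.193 -3.637
vertex -1.821 1.58 -3.853
endloop
endfacet
facet normal -0.453 -0.834 0.315
outer loop
vertex -1.996 1.919 -3.207
vertex -1.821 1.58 -3.853
vertex -0.213 1.127 -2.743
endloop
endfacet
facet normal -0.663 0.574 -0.481
outer loop
vertex -1.821 1.58 -3.853
vertex -1.447 2.193 -3.637
vertex -1.271 1.855 -4.283
endloop
endfacet
facet normal 0.075 -0.881 -0.468
outer loop
vertex -1.821 1.58 -3.853
vertex -1.271 1.855 -4.283
vertex -0.213 1.127 -2.743
endloop
endfacet
facet normal -0.663 0.573 -0.481
outer loop
vertex -1.271 1.855 -4.283
vertex -1.447 2.193 -3.637
vertex -0.897 2.468 -4.068
endloop
endfacet
facet normal 0.745 -0.236 -0.624
outer loop
vertex -1.271 1.855 -4.283
vertex -0.897 2.468 -4.068
vertex -0.213 1.127 -2.743
endloop
endfacet

endsolid


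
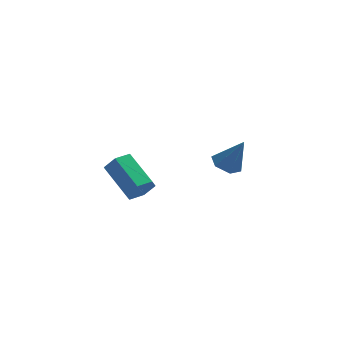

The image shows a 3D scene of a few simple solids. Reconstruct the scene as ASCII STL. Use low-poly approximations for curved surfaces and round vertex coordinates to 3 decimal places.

solid 
facet normal 0.545 -0.706 -0.452
outer loop
vertex -2.85 -4.705 -1.065
vertex -3.384 -4.71 -1.701
vertex -2.731 -4.199 -1.712
endloop
endfacet
facet normal 0.826 0.360 0.434
outer loop
vertex -2.85 -4.705 -1.065
vertex -2.731 -4.199 -1.712
vertex -3.962 -3.264 -0.144
endloop
endfacet
facet normal 0.826 0.359 0.435
outer loop
vertex -3.962 -3.264 -0.144
vertex -2.731 -4.199 -1.712
vertex -3.842 -2.758 -0.79
endloop
endfacet
facet normal -0.545 0.706 0.452
outer loop
vertex -3.962 -3.264 -0.144
vertex -3.842 -2.758 -0.79
vertex -4.496 -3.27 -0.779
endloop
endfacet
facet normal 0.545 -0.706 -0.452
outer loop
vertex -2.731 -4.199 -1.712
vertex -3.384 -4.71 -1.701
vertex -3.265 -4.204 -2.348
endloop
endfacet
facet normal 0.538 0.708 -0.458
outer loop
vertex -2.731 -4.199 -1.712
vertex -3.265 -4.204 -2.348
vertex -3.842 -2.758 -0.79
endloop
endfacet
facet normal 0.538 0.708 -0.458
outer loop
vertex -3.842 -2.758 -0.79
vertex -3.265 -4.204 -2.348
vertex -4.376 -2.763 -1.426
endloop
endfacet
facet normal -0.545 0.706 0.452
outer loop
vertex -3.842 -2.758 -0.79
vertex -4.376 -2.763 -1.426
vertex -4.496 -3.27 -0.779
endloop
endfacet
facet normal 0.545 -0.706 -0.452
outer loop
vertex -3.265 -4.204 -2.348
vertex -3.384 -4.71 -1.701
vertex -3.918 -4.716 -2.336
endloop
endfacet
facet normal -0.289 0.348 -0.892
outer loop
vertex -3.265 -4.204 -2.348
vertex -3.918 -4.716 -2.336
vertex -4.376 -2.763 -1.426
endloop
endfacet
facet normal -0.288 0.348 -0.892
outer loop
vertex -4.376 -2.763 -1.426
vertex -3.918 -4.716 -2.336
vertex -5.03 -3.275 -1.415
endloop
endfacet
facet normal -0.545 0.706 0.452
outer loop
vertex -4.376 -2.763 -1.426
vertex -5.03 -3.275 -1.415
vertex -4.496 -3.27 -0.779
endloop
endfacet
facet normal 0.545 -0.706 -0.452
outer loop
vertex -3.918 -4.716 -2.336
vertex -3.384 -4.71 -1.701
vertex -4.038 -5.222 -1.69
endloop
endfacet
facet normal -0.826 -0.359 -0.435
outer loop
vertex -3.918 -4.716 -2.336
vertex -4.038 -5.222 -1.69
vertex -5.03 -3.275 -1.415
endloop
endfacet
facet normal -0.826 -0.360 -0.433
outer loop
vertex -5.03 -3.275 -1.415
vertex -4.038 -5.222 -1.69
vertex -5.149 -3.781 -0.768
endloop
endfacet
facet normal -0.545 0.706 0.452
outer loop
vertex -5.03 -3.275 -1.415
vertex -5.149 -3.781 -0.768
vertex -4.496 -3.27 -0.779
endloop
endfacet
facet normal 0.545 -0.706 -0.452
outer loop
vertex -4.038 -5.222 -1.69
vertex -3.384 -4.71 -1.701
vertex -3.504 -5.217 -1.054
endloop
endfacet
facet normal -0.538 -0.708 0.458
outer loop
vertex -4.038 -5.222 -1.69
vertex -3.504 -5.217 -1.054
vertex -5.149 -3.781 -0.768
endloop
endfacet
facet normal -0.538 -0.708 0.458
outer loop
vertex -5.149 -3.781 -0.768
vertex -3.504 -5.217 -1.054
vertex -4.615 -3.776 -0.132
endloop
endfacet
facet normal -0.545 0.706 0.452
outer loop
vertex -5.149 -3.781 -0.768
vertex -4.615 -3.776 -0.132
vertex -4.496 -3.27 -0.779
endloop
endfacet
facet normal 0.545 -0.706 -0.452
outer loop
vertex -3.504 -5.217 -1.054
vertex -3.384 -4.71 -1.701
vertex -2.85 -4.705 -1.065
endloop
endfacet
facet normal 0.288 -0.349 0.892
outer loop
vertex -3.504 -5.217 -1.054
vertex -2.85 -4.705 -1.065
vertex -4.615 -3.776 -0.132
endloop
endfacet
facet normal 0.289 -0.347 0.892
outer loop
vertex -4.615 -3.776 -0.132
vertex -2.85 -4.705 -1.065
vertex -3.962 -3.264 -0.144
endloop
endfacet
facet normal -0.545 0.706 0.452
outer loop
vertex -4.615 -3.776 -0.132
vertex -3.962 -3.264 -0.144
vertex -4.496 -3.27 -0.779
endloop
endfacet
facet normal -0.453 0.045 -0.891
outer loop
vertex 1.274 1.817 -4.706
vertex 0.525 2.023 -4.315
vertex 1.073 2.651 -4.562
endloop
endfacet
facet normal 0.967 0.245 -0.070
outer loop
vertex 1.274 1.817 -4.706
vertex 1.073 2.651 -4.562
vertex 1.395 1.937 -2.605
endloop
endfacet
facet normal -0.453 0.045 -0.891
outer loop
vertex 1.073 2.651 -4.562
vertex 0.525 2.023 -4.315
vertex 0.324 2.857 -4.171
endloop
endfacet
facet normal 0.380 0.887 0.261
outer loop
vertex 1.073 2.651 -4.562
vertex 0.324 2.857 -4.171
vertex 1.395 1.937 -2.605
endloop
endfacet
facet normal -0.454 0.044 -0.890
outer loop
vertex 0.324 2.857 -4.171
vertex 0.525 2.023 -4.315
vertex -0.224 2.229 -3.923
endloop
endfacet
facet normal -0.421 0.626 0.656
outer loop
vertex 0.324 2.857 -4.171
vertex -0.224 2.229 -3.923
vertex 1.395 1.937 -2.605
endloop
endfacet
facet normal -0.454 0.044 -0.890
outer loop
vertex -0.224 2.229 -3.923
vertex 0.525 2.023 -4.315
vertex -0.023 1.394 -4.067
endloop
endfacet
facet normal -0.636 -0.277 0.720
outer loop
vertex -0.224 2.229 -3.923
vertex -0.023 1.394 -4.067
vertex 1.395 1.937 -2.605
endloop
endfacet
facet normal -0.454 0.044 -0.890
outer loop
vertex -0.023 1.394 -4.067
vertex 0.525 2.023 -4.315
vertex 0.726 1.189 -4.459
endloop
endfacet
facet normal -0.048 -0.920 0.389
outer loop
vertex -0.023 1.394 -4.067
vertex 0.726 1.189 -4.459
vertex 1.395 1.937 -2.605
endloop
endfacet
facet normal -0.453 0.045 -0.891
outer loop
vertex 0.726 1.189 -4.459
vertex 0.525 2.023 -4.315
vertex 1.274 1.817 -4.706
endloop
endfacet
facet normal 0.752 -0.659 -0.006
outer loop
vertex 0.726 1.189 -4.459
vertex 1.274 1.817 -4.706
vertex 1.395 1.937 -2.605
endloop
endfacet

endsolid
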